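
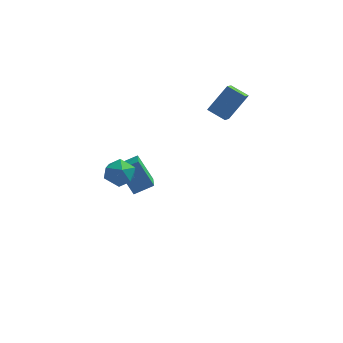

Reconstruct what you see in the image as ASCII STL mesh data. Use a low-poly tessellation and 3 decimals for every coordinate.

solid 
facet normal 0.513 0.607 0.607
outer loop
vertex -1.771 -2.882 2.834
vertex -2.109 -3.452 3.69
vertex -1.19 -3.725 3.186
endloop
endfacet
facet normal 0.829 0.558 -0.031
outer loop
vertex -1.771 -2.882 2.834
vertex -1.19 -3.725 3.186
vertex -1.333 -3.572 2.124
endloop
endfacet
facet normal 0.361 0.770 -0.526
outer loop
vertex -1.771 -2.882 2.834
vertex -1.333 -3.572 2.124
vertex -2.34 -3.205 1.971
endloop
endfacet
facet normal -0.245 0.950 -0.194
outer loop
vertex -1.771 -2.882 2.834
vertex -2.34 -3.205 1.971
vertex -2.82 -3.131 2.939
endloop
endfacet
facet normal -0.151 0.849 0.506
outer loop
vertex -1.771 -2.882 2.834
vertex -2.82 -3.131 2.939
vertex -2.109 -3.452 3.69
endloop
endfacet
facet normal 0.980 -0.129 -0.151
outer loop
vertex -1.333 -3.572 2.124
vertex -1.19 -3.725 3.186
vertex -1.4 -4.569 2.541
endloop
endfacet
facet normal 0.469 -0.050 0.882
outer loop
vertex -1.19 -3.725 3.186
vertex -2.109 -3.452 3.69
vertex -1.88 -4.495 3.509
endloop
endfacet
facet normal -0.605 0.341 0.719
outer loop
vertex -2.109 -3.452 3.69
vertex -2.82 -3.131 2.939
vertex -2.887 -4.128 3.356
endloop
endfacet
facet normal -0.757 0.505 -0.414
outer loop
vertex -2.82 -3.131 2.939
vertex -2.34 -3.205 1.971
vertex -3.03 -3.975 2.294
endloop
endfacet
facet normal 0.222 0.214 -0.951
outer loop
vertex -2.34 -3.205 1.971
vertex -1.333 -3.572 2.124
vertex -2.111 -4.248 1.79
endloop
endfacet
facet normal 0.245 -0.950 0.194
outer loop
vertex -2.449 -4.818 2.646
vertex -1.4 -4.569 2.541
vertex -1.88 -4.495 3.509
endloop
endfacet
facet normal -0.361 -0.770 0.526
outer loop
vertex -2.449 -4.818 2.646
vertex -1.88 -4.495 3.509
vertex -2.887 -4.128 3.356
endloop
endfacet
facet normal -0.829 -0.558 0.031
outer loop
vertex -2.449 -4.818 2.646
vertex -2.887 -4.128 3.356
vertex -3.03 -3.975 2.294
endloop
endfacet
facet normal -0.513 -0.607 -0.607
outer loop
vertex -2.449 -4.818 2.646
vertex -3.03 -3.975 2.294
vertex -2.111 -4.248 1.79
endloop
endfacet
facet normal 0.151 -0.849 -0.506
outer loop
vertex -2.449 -4.818 2.646
vertex -2.111 -4.248 1.79
vertex -1.4 -4.569 2.541
endloop
endfacet
facet normal 0.757 -0.505 0.414
outer loop
vertex -1.88 -4.495 3.509
vertex -1.4 -4.569 2.541
vertex -1.19 -3.725 3.186
endloop
endfacet
facet normal -0.222 -0.214 0.951
outer loop
vertex -2.887 -4.128 3.356
vertex -1.88 -4.495 3.509
vertex -2.109 -3.452 3.69
endloop
endfacet
facet normal -0.980 0.129 0.151
outer loop
vertex -3.03 -3.975 2.294
vertex -2.887 -4.128 3.356
vertex -2.82 -3.131 2.939
endloop
endfacet
facet normal -0.469 0.050 -0.882
outer loop
vertex -2.111 -4.248 1.79
vertex -3.03 -3.975 2.294
vertex -2.34 -3.205 1.971
endloop
endfacet
facet normal 0.605 -0.341 -0.719
outer loop
vertex -1.4 -4.569 2.541
vertex -2.111 -4.248 1.79
vertex -1.333 -3.572 2.124
endloop
endfacet
facet normal -0.862 -0.298 -0.409
outer loop
vertex -3.038 2.751 -2.18
vertex -3.291 4.695 -3.063
vertex -1.979 2.093 -3.931
endloop
endfacet
facet normal 0.117 -0.904 0.411
outer loop
vertex -0.729 2.525 -3.337
vertex -3.038 2.751 -2.18
vertex -1.979 2.093 -3.931
endloop
endfacet
facet normal -0.862 -0.298 -0.409
outer loop
vertex -1.979 2.093 -3.931
vertex -3.291 4.695 -3.063
vertex -2.232 4.037 -4.814
endloop
endfacet
facet normal 0.493 -0.306 -0.815
outer loop
vertex -2.232 4.037 -4.814
vertex -0.729 2.525 -3.337
vertex -1.979 2.093 -3.931
endloop
endfacet
facet normal -0.493 0.306 0.815
outer loop
vertex -3.038 2.751 -2.18
vertex -2.041 5.127 -2.469
vertex -3.291 4.695 -3.063
endloop
endfacet
facet normal 0.117 -0.904 0.411
outer loop
vertex -1.788 3.183 -1.586
vertex -3.038 2.751 -2.18
vertex -0.729 2.525 -3.337
endloop
endfacet
facet normal -0.493 0.306 0.815
outer loop
vertex -1.788 3.183 -1.586
vertex -2.041 5.127 -2.469
vertex -3.038 2.751 -2.18
endloop
endfacet
facet normal -0.117 0.904 -0.411
outer loop
vertex -3.291 4.695 -3.063
vertex -2.041 5.127 -2.469
vertex -2.232 4.037 -4.814
endloop
endfacet
facet normal 0.493 -0.306 -0.815
outer loop
vertex -0.982 4.469 -4.22
vertex -0.729 2.525 -3.337
vertex -2.232 4.037 -4.814
endloop
endfacet
facet normal -0.117 0.904 -0.411
outer loop
vertex -2.232 4.037 -4.814
vertex -2.041 5.127 -2.469
vertex -0.982 4.469 -4.22
endloop
endfacet
facet normal 0.862 0.298 0.409
outer loop
vertex -0.982 4.469 -4.22
vertex -1.788 3.183 -1.586
vertex -0.729 2.525 -3.337
endloop
endfacet
facet normal 0.862 0.298 0.409
outer loop
vertex -2.041 5.127 -2.469
vertex -1.788 3.183 -1.586
vertex -0.982 4.469 -4.22
endloop
endfacet
facet normal -0.532 -0.412 -0.739
outer loop
vertex 3.706 2.436 3.302
vertex 2.57 2.906 3.858
vertex 3.865 3.951 2.343
endloop
endfacet
facet normal 0.842 -0.349 -0.411
outer loop
vertex 5.03 4.854 3.962
vertex 3.706 2.436 3.302
vertex 3.865 3.951 2.343
endloop
endfacet
facet normal -0.532 -0.413 -0.739
outer loop
vertex 3.865 3.951 2.343
vertex 2.57 2.906 3.858
vertex 2.728 4.421 2.899
endloop
endfacet
facet normal 0.088 0.842 -0.533
outer loop
vertex 2.728 4.421 2.899
vertex 5.03 4.854 3.962
vertex 3.865 3.951 2.343
endloop
endfacet
facet normal -0.088 -0.842 0.533
outer loop
vertex 3.706 2.436 3.302
vertex 3.735 3.809 5.477
vertex 2.57 2.906 3.858
endloop
endfacet
facet normal 0.842 -0.349 -0.412
outer loop
vertex 4.872 3.339 4.921
vertex 3.706 2.436 3.302
vertex 5.03 4.854 3.962
endloop
endfacet
facet normal -0.088 -0.842 0.533
outer loop
vertex 4.872 3.339 4.921
vertex 3.735 3.809 5.477
vertex 3.706 2.436 3.302
endloop
endfacet
facet normal -0.842 0.348 0.412
outer loop
vertex 2.57 2.906 3.858
vertex 3.735 3.809 5.477
vertex 2.728 4.421 2.899
endloop
endfacet
facet normal 0.088 0.842 -0.533
outer loop
vertex 3.894 5.324 4.518
vertex 5.03 4.854 3.962
vertex 2.728 4.421 2.899
endloop
endfacet
facet normal -0.842 0.349 0.412
outer loop
vertex 2.728 4.421 2.899
vertex 3.735 3.809 5.477
vertex 3.894 5.324 4.518
endloop
endfacet
facet normal 0.532 0.412 0.739
outer loop
vertex 3.894 5.324 4.518
vertex 4.872 3.339 4.921
vertex 5.03 4.854 3.962
endloop
endfacet
facet normal 0.532 0.412 0.740
outer loop
vertex 3.735 3.809 5.477
vertex 4.872 3.339 4.921
vertex 3.894 5.324 4.518
endloop
endfacet

endsolid


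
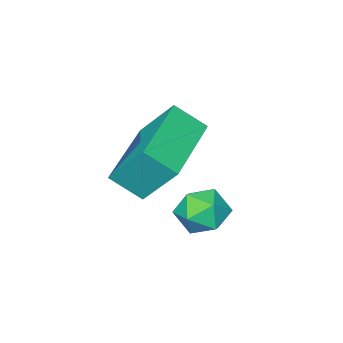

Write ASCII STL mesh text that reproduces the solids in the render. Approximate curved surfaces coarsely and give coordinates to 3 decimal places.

solid 
facet normal -0.476 0.635 -0.609
outer loop
vertex -0.868 2.098 -1.149
vertex 0.926 3.143 -1.46
vertex -0.572 1.259 -2.256
endloop
endfacet
facet normal -0.855 -0.498 0.149
outer loop
vertex -0.106 0.637 -1.66
vertex -0.868 2.098 -1.149
vertex -0.572 1.259 -2.256
endloop
endfacet
facet normal -0.476 0.635 -0.608
outer loop
vertex -0.572 1.259 -2.256
vertex 0.926 3.143 -1.46
vertex 1.222 2.305 -2.567
endloop
endfacet
facet normal 0.209 -0.590 -0.780
outer loop
vertex 1.222 2.305 -2.567
vertex -0.106 0.637 -1.66
vertex -0.572 1.259 -2.256
endloop
endfacet
facet normal -0.209 0.591 0.780
outer loop
vertex -0.868 2.098 -1.149
vertex 1.392 2.521 -0.864
vertex 0.926 3.143 -1.46
endloop
endfacet
facet normal -0.855 -0.498 0.148
outer loop
vertex -0.402 1.475 -0.553
vertex -0.868 2.098 -1.149
vertex -0.106 0.637 -1.66
endloop
endfacet
facet normal -0.209 0.590 0.780
outer loop
vertex -0.402 1.475 -0.553
vertex 1.392 2.521 -0.864
vertex -0.868 2.098 -1.149
endloop
endfacet
facet normal 0.854 0.498 -0.148
outer loop
vertex 0.926 3.143 -1.46
vertex 1.392 2.521 -0.864
vertex 1.222 2.305 -2.567
endloop
endfacet
facet normal 0.209 -0.590 -0.780
outer loop
vertex 1.688 1.682 -1.971
vertex -0.106 0.637 -1.66
vertex 1.222 2.305 -2.567
endloop
endfacet
facet normal 0.855 0.497 -0.148
outer loop
vertex 1.222 2.305 -2.567
vertex 1.392 2.521 -0.864
vertex 1.688 1.682 -1.971
endloop
endfacet
facet normal 0.476 -0.635 0.608
outer loop
vertex 1.688 1.682 -1.971
vertex -0.402 1.475 -0.553
vertex -0.106 0.637 -1.66
endloop
endfacet
facet normal 0.476 -0.635 0.609
outer loop
vertex 1.392 2.521 -0.864
vertex -0.402 1.475 -0.553
vertex 1.688 1.682 -1.971
endloop
endfacet
facet normal -0.148 0.966 0.211
outer loop
vertex 0.895 4.331 -2.624
vertex 0.276 4.182 -2.377
vertex 0.82 4.175 -1.963
endloop
endfacet
facet normal 0.546 0.799 0.251
outer loop
vertex 0.895 4.331 -2.624
vertex 0.82 4.175 -1.963
vertex 1.349 3.924 -2.315
endloop
endfacet
facet normal 0.747 0.543 -0.383
outer loop
vertex 0.895 4.331 -2.624
vertex 1.349 3.924 -2.315
vertex 1.133 3.776 -2.946
endloop
endfacet
facet normal 0.179 0.550 -0.816
outer loop
vertex 0.895 4.331 -2.624
vertex 1.133 3.776 -2.946
vertex 0.469 3.936 -2.984
endloop
endfacet
facet normal -0.374 0.812 -0.448
outer loop
vertex 0.895 4.331 -2.624
vertex 0.469 3.936 -2.984
vertex 0.276 4.182 -2.377
endloop
endfacet
facet normal 0.620 0.280 0.733
outer loop
vertex 1.349 3.924 -2.315
vertex 0.82 4.175 -1.963
vertex 1.011 3.524 -1.876
endloop
endfacet
facet normal -0.501 0.550 0.668
outer loop
vertex 0.82 4.175 -1.963
vertex 0.276 4.182 -2.377
vertex 0.347 3.684 -1.914
endloop
endfacet
facet normal -0.868 0.298 -0.397
outer loop
vertex 0.276 4.182 -2.377
vertex 0.469 3.936 -2.984
vertex 0.131 3.536 -2.545
endloop
endfacet
facet normal 0.027 -0.125 -0.992
outer loop
vertex 0.469 3.936 -2.984
vertex 1.133 3.776 -2.946
vertex 0.66 3.285 -2.897
endloop
endfacet
facet normal 0.947 -0.137 -0.292
outer loop
vertex 1.133 3.776 -2.946
vertex 1.349 3.924 -2.315
vertex 1.204 3.278 -2.483
endloop
endfacet
facet normal -0.179 -0.550 0.816
outer loop
vertex 0.585 3.129 -2.236
vertex 1.011 3.524 -1.876
vertex 0.347 3.684 -1.914
endloop
endfacet
facet normal -0.747 -0.543 0.383
outer loop
vertex 0.585 3.129 -2.236
vertex 0.347 3.684 -1.914
vertex 0.131 3.536 -2.545
endloop
endfacet
facet normal -0.546 -0.799 -0.251
outer loop
vertex 0.585 3.129 -2.236
vertex 0.131 3.536 -2.545
vertex 0.66 3.285 -2.897
endloop
endfacet
facet normal 0.148 -0.966 -0.211
outer loop
vertex 0.585 3.129 -2.236
vertex 0.66 3.285 -2.897
vertex 1.204 3.278 -2.483
endloop
endfacet
facet normal 0.374 -0.812 0.448
outer loop
vertex 0.585 3.129 -2.236
vertex 1.204 3.278 -2.483
vertex 1.011 3.524 -1.876
endloop
endfacet
facet normal -0.027 0.125 0.992
outer loop
vertex 0.347 3.684 -1.914
vertex 1.011 3.524 -1.876
vertex 0.82 4.175 -1.963
endloop
endfacet
facet normal -0.947 0.137 0.292
outer loop
vertex 0.131 3.536 -2.545
vertex 0.347 3.684 -1.914
vertex 0.276 4.182 -2.377
endloop
endfacet
facet normal -0.620 -0.280 -0.733
outer loop
vertex 0.66 3.285 -2.897
vertex 0.131 3.536 -2.545
vertex 0.469 3.936 -2.984
endloop
endfacet
facet normal 0.501 -0.550 -0.668
outer loop
vertex 1.204 3.278 -2.483
vertex 0.66 3.285 -2.897
vertex 1.133 3.776 -2.946
endloop
endfacet
facet normal 0.868 -0.298 0.397
outer loop
vertex 1.011 3.524 -1.876
vertex 1.204 3.278 -2.483
vertex 1.349 3.924 -2.315
endloop
endfacet

endsolid


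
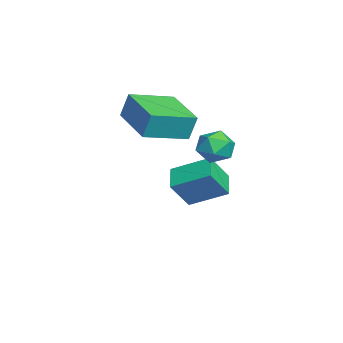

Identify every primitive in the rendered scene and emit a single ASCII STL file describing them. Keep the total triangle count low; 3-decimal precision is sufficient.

solid 
facet normal -0.907 -0.389 0.162
outer loop
vertex -1.811 -4.185 2.555
vertex -2.567 -2.595 2.136
vertex -1.867 -4.482 1.529
endloop
endfacet
facet normal 0.418 -0.879 0.232
outer loop
vertex -0.053 -3.705 1.204
vertex -1.811 -4.185 2.555
vertex -1.867 -4.482 1.529
endloop
endfacet
facet normal -0.907 -0.389 0.162
outer loop
vertex -1.867 -4.482 1.529
vertex -2.567 -2.595 2.136
vertex -2.623 -2.893 1.109
endloop
endfacet
facet normal -0.053 -0.278 -0.959
outer loop
vertex -2.623 -2.893 1.109
vertex -0.053 -3.705 1.204
vertex -1.867 -4.482 1.529
endloop
endfacet
facet normal 0.053 0.278 0.959
outer loop
vertex -1.811 -4.185 2.555
vertex -0.753 -1.818 1.811
vertex -2.567 -2.595 2.136
endloop
endfacet
facet normal 0.418 -0.878 0.232
outer loop
vertex 0.003 -3.407 2.231
vertex -1.811 -4.185 2.555
vertex -0.053 -3.705 1.204
endloop
endfacet
facet normal 0.052 0.278 0.959
outer loop
vertex 0.003 -3.407 2.231
vertex -0.753 -1.818 1.811
vertex -1.811 -4.185 2.555
endloop
endfacet
facet normal -0.418 0.878 -0.232
outer loop
vertex -2.567 -2.595 2.136
vertex -0.753 -1.818 1.811
vertex -2.623 -2.893 1.109
endloop
endfacet
facet normal -0.052 -0.278 -0.959
outer loop
vertex -0.809 -2.115 0.785
vertex -0.053 -3.705 1.204
vertex -2.623 -2.893 1.109
endloop
endfacet
facet normal -0.418 0.878 -0.231
outer loop
vertex -2.623 -2.893 1.109
vertex -0.753 -1.818 1.811
vertex -0.809 -2.115 0.785
endloop
endfacet
facet normal 0.907 0.389 -0.162
outer loop
vertex -0.809 -2.115 0.785
vertex 0.003 -3.407 2.231
vertex -0.053 -3.705 1.204
endloop
endfacet
facet normal 0.907 0.389 -0.162
outer loop
vertex -0.753 -1.818 1.811
vertex 0.003 -3.407 2.231
vertex -0.809 -2.115 0.785
endloop
endfacet
facet normal -0.339 0.489 -0.804
outer loop
vertex -2.576 -2.058 -2.331
vertex -2.226 -0.663 -1.631
vertex -1.579 -2.088 -2.77
endloop
endfacet
facet normal -0.219 -0.872 -0.438
outer loop
vertex -1.114 -2.757 -1.669
vertex -2.576 -2.058 -2.331
vertex -1.579 -2.088 -2.77
endloop
endfacet
facet normal -0.339 0.489 -0.804
outer loop
vertex -1.579 -2.088 -2.77
vertex -2.226 -0.663 -1.631
vertex -1.229 -0.693 -2.07
endloop
endfacet
facet normal 0.915 -0.027 -0.403
outer loop
vertex -1.229 -0.693 -2.07
vertex -1.114 -2.757 -1.669
vertex -1.579 -2.088 -2.77
endloop
endfacet
facet normal -0.915 0.027 0.403
outer loop
vertex -2.576 -2.058 -2.331
vertex -1.761 -1.332 -0.53
vertex -2.226 -0.663 -1.631
endloop
endfacet
facet normal -0.219 -0.872 -0.438
outer loop
vertex -2.111 -2.727 -1.23
vertex -2.576 -2.058 -2.331
vertex -1.114 -2.757 -1.669
endloop
endfacet
facet normal -0.915 0.027 0.403
outer loop
vertex -2.111 -2.727 -1.23
vertex -1.761 -1.332 -0.53
vertex -2.576 -2.058 -2.331
endloop
endfacet
facet normal 0.219 0.872 0.438
outer loop
vertex -2.226 -0.663 -1.631
vertex -1.761 -1.332 -0.53
vertex -1.229 -0.693 -2.07
endloop
endfacet
facet normal 0.915 -0.027 -0.403
outer loop
vertex -0.764 -1.362 -0.969
vertex -1.114 -2.757 -1.669
vertex -1.229 -0.693 -2.07
endloop
endfacet
facet normal 0.219 0.872 0.438
outer loop
vertex -1.229 -0.693 -2.07
vertex -1.761 -1.332 -0.53
vertex -0.764 -1.362 -0.969
endloop
endfacet
facet normal 0.339 -0.489 0.804
outer loop
vertex -0.764 -1.362 -0.969
vertex -2.111 -2.727 -1.23
vertex -1.114 -2.757 -1.669
endloop
endfacet
facet normal 0.339 -0.489 0.804
outer loop
vertex -1.761 -1.332 -0.53
vertex -2.111 -2.727 -1.23
vertex -0.764 -1.362 -0.969
endloop
endfacet
facet normal -0.068 0.773 0.631
outer loop
vertex 2.135 -0.677 1.795
vertex 2.126 -1.143 2.365
vertex 2.766 -0.881 2.113
endloop
endfacet
facet normal 0.288 0.957 0.041
outer loop
vertex 2.135 -0.677 1.795
vertex 2.766 -0.881 2.113
vertex 2.722 -0.836 1.38
endloop
endfacet
facet normal -0.138 0.844 -0.519
outer loop
vertex 2.135 -0.677 1.795
vertex 2.722 -0.836 1.38
vertex 2.053 -1.07 1.178
endloop
endfacet
facet normal -0.759 0.590 -0.275
outer loop
vertex 2.135 -0.677 1.795
vertex 2.053 -1.07 1.178
vertex 1.685 -1.259 1.787
endloop
endfacet
facet normal -0.715 0.547 0.436
outer loop
vertex 2.135 -0.677 1.795
vertex 1.685 -1.259 1.787
vertex 2.126 -1.143 2.365
endloop
endfacet
facet normal 0.853 0.522 -0.019
outer loop
vertex 2.722 -0.836 1.38
vertex 2.766 -0.881 2.113
vertex 3.075 -1.401 1.693
endloop
endfacet
facet normal 0.275 0.226 0.934
outer loop
vertex 2.766 -0.881 2.113
vertex 2.126 -1.143 2.365
vertex 2.707 -1.59 2.302
endloop
endfacet
facet normal -0.773 -0.141 0.618
outer loop
vertex 2.126 -1.143 2.365
vertex 1.685 -1.259 1.787
vertex 2.038 -1.824 2.1
endloop
endfacet
facet normal -0.844 -0.072 -0.532
outer loop
vertex 1.685 -1.259 1.787
vertex 2.053 -1.07 1.178
vertex 1.994 -1.779 1.367
endloop
endfacet
facet normal 0.161 0.340 -0.927
outer loop
vertex 2.053 -1.07 1.178
vertex 2.722 -0.836 1.38
vertex 2.634 -1.517 1.115
endloop
endfacet
facet normal 0.759 -0.590 0.275
outer loop
vertex 2.625 -1.983 1.685
vertex 3.075 -1.401 1.693
vertex 2.707 -1.59 2.302
endloop
endfacet
facet normal 0.138 -0.844 0.519
outer loop
vertex 2.625 -1.983 1.685
vertex 2.707 -1.59 2.302
vertex 2.038 -1.824 2.1
endloop
endfacet
facet normal -0.288 -0.957 -0.041
outer loop
vertex 2.625 -1.983 1.685
vertex 2.038 -1.824 2.1
vertex 1.994 -1.779 1.367
endloop
endfacet
facet normal 0.068 -0.773 -0.631
outer loop
vertex 2.625 -1.983 1.685
vertex 1.994 -1.779 1.367
vertex 2.634 -1.517 1.115
endloop
endfacet
facet normal 0.715 -0.547 -0.436
outer loop
vertex 2.625 -1.983 1.685
vertex 2.634 -1.517 1.115
vertex 3.075 -1.401 1.693
endloop
endfacet
facet normal 0.844 0.072 0.532
outer loop
vertex 2.707 -1.59 2.302
vertex 3.075 -1.401 1.693
vertex 2.766 -0.881 2.113
endloop
endfacet
facet normal -0.161 -0.340 0.927
outer loop
vertex 2.038 -1.824 2.1
vertex 2.707 -1.59 2.302
vertex 2.126 -1.143 2.365
endloop
endfacet
facet normal -0.853 -0.522 0.019
outer loop
vertex 1.994 -1.779 1.367
vertex 2.038 -1.824 2.1
vertex 1.685 -1.259 1.787
endloop
endfacet
facet normal -0.275 -0.226 -0.934
outer loop
vertex 2.634 -1.517 1.115
vertex 1.994 -1.779 1.367
vertex 2.053 -1.07 1.178
endloop
endfacet
facet normal 0.773 0.141 -0.618
outer loop
vertex 3.075 -1.401 1.693
vertex 2.634 -1.517 1.115
vertex 2.722 -0.836 1.38
endloop
endfacet

endsolid


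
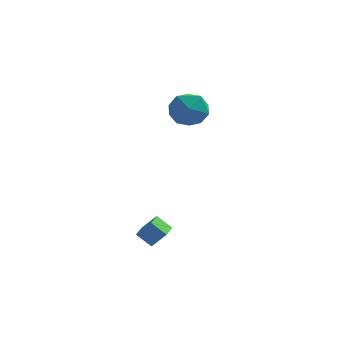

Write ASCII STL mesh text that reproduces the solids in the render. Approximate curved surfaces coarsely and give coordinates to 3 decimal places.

solid 
facet normal -0.544 0.830 0.124
outer loop
vertex -2.637 4.001 0.699
vertex -3.345 3.471 1.141
vertex -2.617 3.868 1.678
endloop
endfacet
facet normal 0.154 0.979 0.130
outer loop
vertex -2.637 4.001 0.699
vertex -2.617 3.868 1.678
vertex -1.781 3.806 1.154
endloop
endfacet
facet normal 0.432 0.758 -0.489
outer loop
vertex -2.637 4.001 0.699
vertex -1.781 3.806 1.154
vertex -1.993 3.371 0.292
endloop
endfacet
facet normal -0.094 0.471 -0.877
outer loop
vertex -2.637 4.001 0.699
vertex -1.993 3.371 0.292
vertex -2.96 3.164 0.284
endloop
endfacet
facet normal -0.697 0.516 -0.498
outer loop
vertex -2.637 4.001 0.699
vertex -2.96 3.164 0.284
vertex -3.345 3.471 1.141
endloop
endfacet
facet normal 0.455 0.603 0.655
outer loop
vertex -1.781 3.806 1.154
vertex -2.617 3.868 1.678
vertex -1.96 3.156 1.876
endloop
endfacet
facet normal -0.673 0.361 0.646
outer loop
vertex -2.617 3.868 1.678
vertex -3.345 3.471 1.141
vertex -2.927 2.949 1.868
endloop
endfacet
facet normal -0.921 -0.147 -0.361
outer loop
vertex -3.345 3.471 1.141
vertex -2.96 3.164 0.284
vertex -3.139 2.514 1.006
endloop
endfacet
facet normal 0.055 -0.220 -0.974
outer loop
vertex -2.96 3.164 0.284
vertex -1.993 3.371 0.292
vertex -2.303 2.452 0.482
endloop
endfacet
facet normal 0.906 0.244 -0.346
outer loop
vertex -1.993 3.371 0.292
vertex -1.781 3.806 1.154
vertex -1.575 2.849 1.019
endloop
endfacet
facet normal 0.094 -0.471 0.877
outer loop
vertex -2.283 2.319 1.461
vertex -1.96 3.156 1.876
vertex -2.927 2.949 1.868
endloop
endfacet
facet normal -0.432 -0.758 0.489
outer loop
vertex -2.283 2.319 1.461
vertex -2.927 2.949 1.868
vertex -3.139 2.514 1.006
endloop
endfacet
facet normal -0.154 -0.979 -0.130
outer loop
vertex -2.283 2.319 1.461
vertex -3.139 2.514 1.006
vertex -2.303 2.452 0.482
endloop
endfacet
facet normal 0.544 -0.830 -0.124
outer loop
vertex -2.283 2.319 1.461
vertex -2.303 2.452 0.482
vertex -1.575 2.849 1.019
endloop
endfacet
facet normal 0.697 -0.516 0.498
outer loop
vertex -2.283 2.319 1.461
vertex -1.575 2.849 1.019
vertex -1.96 3.156 1.876
endloop
endfacet
facet normal -0.055 0.220 0.974
outer loop
vertex -2.927 2.949 1.868
vertex -1.96 3.156 1.876
vertex -2.617 3.868 1.678
endloop
endfacet
facet normal -0.906 -0.244 0.346
outer loop
vertex -3.139 2.514 1.006
vertex -2.927 2.949 1.868
vertex -3.345 3.471 1.141
endloop
endfacet
facet normal -0.455 -0.603 -0.655
outer loop
vertex -2.303 2.452 0.482
vertex -3.139 2.514 1.006
vertex -2.96 3.164 0.284
endloop
endfacet
facet normal 0.673 -0.361 -0.646
outer loop
vertex -1.575 2.849 1.019
vertex -2.303 2.452 0.482
vertex -1.993 3.371 0.292
endloop
endfacet
facet normal 0.921 0.147 0.361
outer loop
vertex -1.96 3.156 1.876
vertex -1.575 2.849 1.019
vertex -1.781 3.806 1.154
endloop
endfacet
facet normal -0.663 -0.106 -0.741
outer loop
vertex -3.425 -2.525 -3.42
vertex -3.432 -1.415 -3.572
vertex -2.811 -2.594 -3.959
endloop
endfacet
facet normal 0.006 -0.991 0.134
outer loop
vertex -2.248 -2.505 -3.328
vertex -3.425 -2.525 -3.42
vertex -2.811 -2.594 -3.959
endloop
endfacet
facet normal -0.662 -0.105 -0.742
outer loop
vertex -2.811 -2.594 -3.959
vertex -3.432 -1.415 -3.572
vertex -2.818 -1.485 -4.11
endloop
endfacet
facet normal 0.749 -0.085 -0.657
outer loop
vertex -2.818 -1.485 -4.11
vertex -2.248 -2.505 -3.328
vertex -2.811 -2.594 -3.959
endloop
endfacet
facet normal -0.749 0.085 0.657
outer loop
vertex -3.425 -2.525 -3.42
vertex -2.869 -1.326 -2.941
vertex -3.432 -1.415 -3.572
endloop
endfacet
facet normal 0.006 -0.991 0.136
outer loop
vertex -2.862 -2.435 -2.79
vertex -3.425 -2.525 -3.42
vertex -2.248 -2.505 -3.328
endloop
endfacet
facet normal -0.749 0.085 0.657
outer loop
vertex -2.862 -2.435 -2.79
vertex -2.869 -1.326 -2.941
vertex -3.425 -2.525 -3.42
endloop
endfacet
facet normal -0.005 0.991 -0.135
outer loop
vertex -3.432 -1.415 -3.572
vertex -2.869 -1.326 -2.941
vertex -2.818 -1.485 -4.11
endloop
endfacet
facet normal 0.749 -0.085 -0.657
outer loop
vertex -2.255 -1.395 -3.48
vertex -2.248 -2.505 -3.328
vertex -2.818 -1.485 -4.11
endloop
endfacet
facet normal -0.007 0.991 -0.135
outer loop
vertex -2.818 -1.485 -4.11
vertex -2.869 -1.326 -2.941
vertex -2.255 -1.395 -3.48
endloop
endfacet
facet normal 0.662 0.106 0.742
outer loop
vertex -2.255 -1.395 -3.48
vertex -2.862 -2.435 -2.79
vertex -2.248 -2.505 -3.328
endloop
endfacet
facet normal 0.663 0.105 0.741
outer loop
vertex -2.869 -1.326 -2.941
vertex -2.862 -2.435 -2.79
vertex -2.255 -1.395 -3.48
endloop
endfacet

endsolid


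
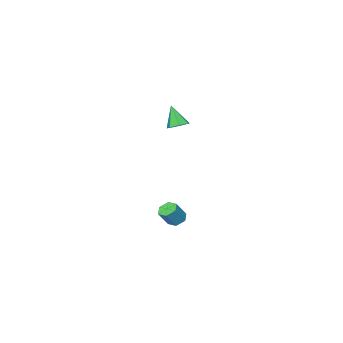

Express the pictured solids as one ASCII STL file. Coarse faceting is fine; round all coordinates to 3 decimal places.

solid 
facet normal 0.030 0.474 -0.880
outer loop
vertex 1.057 2.159 2.815
vertex 0.611 2.544 3.007
vertex 1.225 2.607 3.062
endloop
endfacet
facet normal 0.868 -0.446 0.219
outer loop
vertex 1.057 2.159 2.815
vertex 1.225 2.607 3.062
vertex 0.569 1.896 4.213
endloop
endfacet
facet normal 0.030 0.473 -0.880
outer loop
vertex 1.225 2.607 3.062
vertex 0.611 2.544 3.007
vertex 0.931 3.007 3.267
endloop
endfacet
facet normal 0.763 0.257 0.593
outer loop
vertex 1.225 2.607 3.062
vertex 0.931 3.007 3.267
vertex 0.569 1.896 4.213
endloop
endfacet
facet normal 0.031 0.473 -0.881
outer loop
vertex 0.931 3.007 3.267
vertex 0.611 2.544 3.007
vertex 0.395 3.059 3.276
endloop
endfacet
facet normal 0.074 0.632 0.771
outer loop
vertex 0.931 3.007 3.267
vertex 0.395 3.059 3.276
vertex 0.569 1.896 4.213
endloop
endfacet
facet normal 0.030 0.473 -0.881
outer loop
vertex 0.395 3.059 3.276
vertex 0.611 2.544 3.007
vertex 0.022 2.723 3.083
endloop
endfacet
facet normal -0.678 0.397 0.619
outer loop
vertex 0.395 3.059 3.276
vertex 0.022 2.723 3.083
vertex 0.569 1.896 4.213
endloop
endfacet
facet normal 0.030 0.474 -0.880
outer loop
vertex 0.022 2.723 3.083
vertex 0.611 2.544 3.007
vertex 0.093 2.252 2.832
endloop
endfacet
facet normal -0.929 -0.273 0.250
outer loop
vertex 0.022 2.723 3.083
vertex 0.093 2.252 2.832
vertex 0.569 1.896 4.213
endloop
endfacet
facet normal 0.031 0.473 -0.880
outer loop
vertex 0.093 2.252 2.832
vertex 0.611 2.544 3.007
vertex 0.553 2.001 2.713
endloop
endfacet
facet normal -0.489 -0.870 -0.056
outer loop
vertex 0.093 2.252 2.832
vertex 0.553 2.001 2.713
vertex 0.569 1.896 4.213
endloop
endfacet
facet normal 0.030 0.473 -0.880
outer loop
vertex 0.553 2.001 2.713
vertex 0.611 2.544 3.007
vertex 1.057 2.159 2.815
endloop
endfacet
facet normal 0.311 -0.948 -0.070
outer loop
vertex 0.553 2.001 2.713
vertex 1.057 2.159 2.815
vertex 0.569 1.896 4.213
endloop
endfacet
facet normal -0.578 0.005 -0.816
outer loop
vertex 0.566 1.637 -4.415
vertex 0.124 1.843 -4.101
vertex 0.492 2.209 -4.359
endloop
endfacet
facet normal 0.806 0.160 -0.569
outer loop
vertex 0.566 1.637 -4.415
vertex 0.492 2.209 -4.359
vertex 1.218 1.631 -3.493
endloop
endfacet
facet normal 0.806 0.160 -0.569
outer loop
vertex 1.218 1.631 -3.493
vertex 0.492 2.209 -4.359
vertex 1.144 2.204 -3.437
endloop
endfacet
facet normal 0.578 -0.005 0.816
outer loop
vertex 1.218 1.631 -3.493
vertex 1.144 2.204 -3.437
vertex 0.776 1.837 -3.179
endloop
endfacet
facet normal -0.578 0.005 -0.816
outer loop
vertex 0.492 2.209 -4.359
vertex 0.124 1.843 -4.101
vertex 0.05 2.415 -4.045
endloop
endfacet
facet normal 0.292 0.935 -0.202
outer loop
vertex 0.492 2.209 -4.359
vertex 0.05 2.415 -4.045
vertex 1.144 2.204 -3.437
endloop
endfacet
facet normal 0.292 0.935 -0.202
outer loop
vertex 1.144 2.204 -3.437
vertex 0.05 2.415 -4.045
vertex 0.702 2.41 -3.123
endloop
endfacet
facet normal 0.578 -0.005 0.816
outer loop
vertex 1.144 2.204 -3.437
vertex 0.702 2.41 -3.123
vertex 0.776 1.837 -3.179
endloop
endfacet
facet normal -0.578 0.005 -0.816
outer loop
vertex 0.05 2.415 -4.045
vertex 0.124 1.843 -4.101
vertex -0.318 2.049 -3.787
endloop
endfacet
facet normal -0.514 0.775 0.367
outer loop
vertex 0.05 2.415 -4.045
vertex -0.318 2.049 -3.787
vertex 0.702 2.41 -3.123
endloop
endfacet
facet normal -0.514 0.775 0.369
outer loop
vertex 0.702 2.41 -3.123
vertex -0.318 2.049 -3.787
vertex 0.334 2.043 -2.865
endloop
endfacet
facet normal 0.578 -0.005 0.816
outer loop
vertex 0.702 2.41 -3.123
vertex 0.334 2.043 -2.865
vertex 0.776 1.837 -3.179
endloop
endfacet
facet normal -0.578 0.005 -0.816
outer loop
vertex -0.318 2.049 -3.787
vertex 0.124 1.843 -4.101
vertex -0.244 1.476 -3.843
endloop
endfacet
facet normal -0.806 -0.160 0.569
outer loop
vertex -0.318 2.049 -3.787
vertex -0.244 1.476 -3.843
vertex 0.334 2.043 -2.865
endloop
endfacet
facet normal -0.806 -0.160 0.569
outer loop
vertex 0.334 2.043 -2.865
vertex -0.244 1.476 -3.843
vertex 0.408 1.471 -2.921
endloop
endfacet
facet normal 0.578 -0.005 0.816
outer loop
vertex 0.334 2.043 -2.865
vertex 0.408 1.471 -2.921
vertex 0.776 1.837 -3.179
endloop
endfacet
facet normal -0.578 0.005 -0.816
outer loop
vertex -0.244 1.476 -3.843
vertex 0.124 1.843 -4.101
vertex 0.198 1.27 -4.157
endloop
endfacet
facet normal -0.292 -0.935 0.202
outer loop
vertex -0.244 1.476 -3.843
vertex 0.198 1.27 -4.157
vertex 0.408 1.471 -2.921
endloop
endfacet
facet normal -0.292 -0.935 0.202
outer loop
vertex 0.408 1.471 -2.921
vertex 0.198 1.27 -4.157
vertex 0.85 1.265 -3.235
endloop
endfacet
facet normal 0.578 -0.005 0.816
outer loop
vertex 0.408 1.471 -2.921
vertex 0.85 1.265 -3.235
vertex 0.776 1.837 -3.179
endloop
endfacet
facet normal -0.578 0.005 -0.816
outer loop
vertex 0.198 1.27 -4.157
vertex 0.124 1.843 -4.101
vertex 0.566 1.637 -4.415
endloop
endfacet
facet normal 0.514 -0.775 -0.368
outer loop
vertex 0.198 1.27 -4.157
vertex 0.566 1.637 -4.415
vertex 0.85 1.265 -3.235
endloop
endfacet
facet normal 0.513 -0.775 -0.368
outer loop
vertex 0.85 1.265 -3.235
vertex 0.566 1.637 -4.415
vertex 1.218 1.631 -3.493
endloop
endfacet
facet normal 0.578 -0.005 0.816
outer loop
vertex 0.85 1.265 -3.235
vertex 1.218 1.631 -3.493
vertex 0.776 1.837 -3.179
endloop
endfacet

endsolid


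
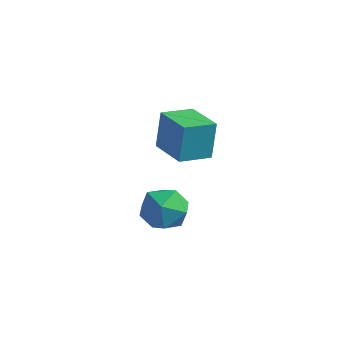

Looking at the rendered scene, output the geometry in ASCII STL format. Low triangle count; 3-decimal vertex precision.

solid 
facet normal -0.178 0.969 -0.173
outer loop
vertex 1.407 -1.546 -2.387
vertex 1.152 -1.395 -1.28
vertex 2.231 -1.262 -1.643
endloop
endfacet
facet normal 0.316 0.716 -0.623
outer loop
vertex 1.407 -1.546 -2.387
vertex 2.231 -1.262 -1.643
vertex 2.434 -2.052 -2.448
endloop
endfacet
facet normal 0.027 0.173 -0.985
outer loop
vertex 1.407 -1.546 -2.387
vertex 2.434 -2.052 -2.448
vertex 1.48 -2.673 -2.583
endloop
endfacet
facet normal -0.644 0.090 -0.759
outer loop
vertex 1.407 -1.546 -2.387
vertex 1.48 -2.673 -2.583
vertex 0.687 -2.267 -1.862
endloop
endfacet
facet normal -0.771 0.583 -0.257
outer loop
vertex 1.407 -1.546 -2.387
vertex 0.687 -2.267 -1.862
vertex 1.152 -1.395 -1.28
endloop
endfacet
facet normal 0.857 0.459 -0.234
outer loop
vertex 2.434 -2.052 -2.448
vertex 2.231 -1.262 -1.643
vertex 2.813 -2.213 -1.378
endloop
endfacet
facet normal 0.059 0.868 0.493
outer loop
vertex 2.231 -1.262 -1.643
vertex 1.152 -1.395 -1.28
vertex 2.02 -1.807 -0.657
endloop
endfacet
facet normal -0.902 0.243 0.356
outer loop
vertex 1.152 -1.395 -1.28
vertex 0.687 -2.267 -1.862
vertex 1.066 -2.428 -0.792
endloop
endfacet
facet normal -0.697 -0.554 -0.455
outer loop
vertex 0.687 -2.267 -1.862
vertex 1.48 -2.673 -2.583
vertex 1.269 -3.218 -1.597
endloop
endfacet
facet normal 0.389 -0.420 -0.820
outer loop
vertex 1.48 -2.673 -2.583
vertex 2.434 -2.052 -2.448
vertex 2.348 -3.085 -1.96
endloop
endfacet
facet normal 0.644 -0.090 0.759
outer loop
vertex 2.093 -2.934 -0.853
vertex 2.813 -2.213 -1.378
vertex 2.02 -1.807 -0.657
endloop
endfacet
facet normal -0.027 -0.173 0.985
outer loop
vertex 2.093 -2.934 -0.853
vertex 2.02 -1.807 -0.657
vertex 1.066 -2.428 -0.792
endloop
endfacet
facet normal -0.316 -0.716 0.623
outer loop
vertex 2.093 -2.934 -0.853
vertex 1.066 -2.428 -0.792
vertex 1.269 -3.218 -1.597
endloop
endfacet
facet normal 0.178 -0.969 0.173
outer loop
vertex 2.093 -2.934 -0.853
vertex 1.269 -3.218 -1.597
vertex 2.348 -3.085 -1.96
endloop
endfacet
facet normal 0.771 -0.583 0.257
outer loop
vertex 2.093 -2.934 -0.853
vertex 2.348 -3.085 -1.96
vertex 2.813 -2.213 -1.378
endloop
endfacet
facet normal 0.697 0.554 0.455
outer loop
vertex 2.02 -1.807 -0.657
vertex 2.813 -2.213 -1.378
vertex 2.231 -1.262 -1.643
endloop
endfacet
facet normal -0.389 0.420 0.820
outer loop
vertex 1.066 -2.428 -0.792
vertex 2.02 -1.807 -0.657
vertex 1.152 -1.395 -1.28
endloop
endfacet
facet normal -0.857 -0.459 0.234
outer loop
vertex 1.269 -3.218 -1.597
vertex 1.066 -2.428 -0.792
vertex 0.687 -2.267 -1.862
endloop
endfacet
facet normal -0.059 -0.868 -0.493
outer loop
vertex 2.348 -3.085 -1.96
vertex 1.269 -3.218 -1.597
vertex 1.48 -2.673 -2.583
endloop
endfacet
facet normal 0.902 -0.243 -0.356
outer loop
vertex 2.813 -2.213 -1.378
vertex 2.348 -3.085 -1.96
vertex 2.434 -2.052 -2.448
endloop
endfacet
facet normal -0.904 0.410 -0.121
outer loop
vertex -1.559 2.184 0.151
vertex -0.889 3.571 -0.154
vertex -1.507 1.757 -1.679
endloop
endfacet
facet normal -0.427 -0.883 0.194
outer loop
vertex 0.229 0.969 -1.446
vertex -1.559 2.184 0.151
vertex -1.507 1.757 -1.679
endloop
endfacet
facet normal -0.904 0.411 -0.122
outer loop
vertex -1.507 1.757 -1.679
vertex -0.889 3.571 -0.154
vertex -0.836 3.143 -1.984
endloop
endfacet
facet normal 0.027 -0.227 -0.973
outer loop
vertex -0.836 3.143 -1.984
vertex 0.229 0.969 -1.446
vertex -1.507 1.757 -1.679
endloop
endfacet
facet normal -0.027 0.227 0.973
outer loop
vertex -1.559 2.184 0.151
vertex 0.847 2.783 0.079
vertex -0.889 3.571 -0.154
endloop
endfacet
facet normal -0.427 -0.883 0.194
outer loop
vertex 0.176 1.397 0.384
vertex -1.559 2.184 0.151
vertex 0.229 0.969 -1.446
endloop
endfacet
facet normal -0.028 0.228 0.973
outer loop
vertex 0.176 1.397 0.384
vertex 0.847 2.783 0.079
vertex -1.559 2.184 0.151
endloop
endfacet
facet normal 0.427 0.883 -0.194
outer loop
vertex -0.889 3.571 -0.154
vertex 0.847 2.783 0.079
vertex -0.836 3.143 -1.984
endloop
endfacet
facet normal 0.028 -0.227 -0.973
outer loop
vertex 0.899 2.356 -1.751
vertex 0.229 0.969 -1.446
vertex -0.836 3.143 -1.984
endloop
endfacet
facet normal 0.427 0.883 -0.194
outer loop
vertex -0.836 3.143 -1.984
vertex 0.847 2.783 0.079
vertex 0.899 2.356 -1.751
endloop
endfacet
facet normal 0.904 -0.410 0.122
outer loop
vertex 0.899 2.356 -1.751
vertex 0.176 1.397 0.384
vertex 0.229 0.969 -1.446
endloop
endfacet
facet normal 0.904 -0.411 0.122
outer loop
vertex 0.847 2.783 0.079
vertex 0.176 1.397 0.384
vertex 0.899 2.356 -1.751
endloop
endfacet

endsolid


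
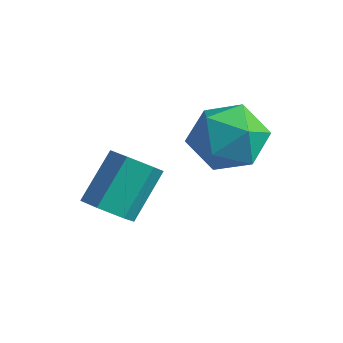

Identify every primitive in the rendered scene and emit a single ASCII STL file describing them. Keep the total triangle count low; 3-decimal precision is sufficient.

solid 
facet normal 0.159 0.917 0.365
outer loop
vertex -0.314 0.281 -1.156
vertex 0.033 -0.191 -0.122
vertex 0.83 0.012 -0.98
endloop
endfacet
facet normal 0.265 0.902 -0.341
outer loop
vertex -0.314 0.281 -1.156
vertex 0.83 0.012 -0.98
vertex 0.316 -0.232 -2.023
endloop
endfacet
facet normal -0.340 0.680 -0.649
outer loop
vertex -0.314 0.281 -1.156
vertex 0.316 -0.232 -2.023
vertex -0.798 -0.585 -1.81
endloop
endfacet
facet normal -0.819 0.559 -0.134
outer loop
vertex -0.314 0.281 -1.156
vertex -0.798 -0.585 -1.81
vertex -0.973 -0.56 -0.635
endloop
endfacet
facet normal -0.510 0.705 0.493
outer loop
vertex -0.314 0.281 -1.156
vertex -0.973 -0.56 -0.635
vertex 0.033 -0.191 -0.122
endloop
endfacet
facet normal 0.772 0.419 -0.478
outer loop
vertex 0.316 -0.232 -2.023
vertex 0.83 0.012 -0.98
vertex 1.053 -1.02 -1.525
endloop
endfacet
facet normal 0.602 0.444 0.664
outer loop
vertex 0.83 0.012 -0.98
vertex 0.033 -0.191 -0.122
vertex 0.878 -0.995 -0.35
endloop
endfacet
facet normal -0.481 0.101 0.871
outer loop
vertex 0.033 -0.191 -0.122
vertex -0.973 -0.56 -0.635
vertex -0.236 -1.348 -0.137
endloop
endfacet
facet normal -0.980 -0.136 -0.143
outer loop
vertex -0.973 -0.56 -0.635
vertex -0.798 -0.585 -1.81
vertex -0.75 -1.592 -1.18
endloop
endfacet
facet normal -0.206 0.061 -0.977
outer loop
vertex -0.798 -0.585 -1.81
vertex 0.316 -0.232 -2.023
vertex 0.047 -1.389 -2.038
endloop
endfacet
facet normal 0.819 -0.559 0.134
outer loop
vertex 0.394 -1.861 -1.004
vertex 1.053 -1.02 -1.525
vertex 0.878 -0.995 -0.35
endloop
endfacet
facet normal 0.340 -0.680 0.649
outer loop
vertex 0.394 -1.861 -1.004
vertex 0.878 -0.995 -0.35
vertex -0.236 -1.348 -0.137
endloop
endfacet
facet normal -0.265 -0.902 0.341
outer loop
vertex 0.394 -1.861 -1.004
vertex -0.236 -1.348 -0.137
vertex -0.75 -1.592 -1.18
endloop
endfacet
facet normal -0.159 -0.917 -0.365
outer loop
vertex 0.394 -1.861 -1.004
vertex -0.75 -1.592 -1.18
vertex 0.047 -1.389 -2.038
endloop
endfacet
facet normal 0.510 -0.705 -0.493
outer loop
vertex 0.394 -1.861 -1.004
vertex 0.047 -1.389 -2.038
vertex 1.053 -1.02 -1.525
endloop
endfacet
facet normal 0.980 0.136 0.143
outer loop
vertex 0.878 -0.995 -0.35
vertex 1.053 -1.02 -1.525
vertex 0.83 0.012 -0.98
endloop
endfacet
facet normal 0.206 -0.061 0.977
outer loop
vertex -0.236 -1.348 -0.137
vertex 0.878 -0.995 -0.35
vertex 0.033 -0.191 -0.122
endloop
endfacet
facet normal -0.772 -0.419 0.478
outer loop
vertex -0.75 -1.592 -1.18
vertex -0.236 -1.348 -0.137
vertex -0.973 -0.56 -0.635
endloop
endfacet
facet normal -0.602 -0.444 -0.664
outer loop
vertex 0.047 -1.389 -2.038
vertex -0.75 -1.592 -1.18
vertex -0.798 -0.585 -1.81
endloop
endfacet
facet normal 0.481 -0.101 -0.871
outer loop
vertex 1.053 -1.02 -1.525
vertex 0.047 -1.389 -2.038
vertex 0.316 -0.232 -2.023
endloop
endfacet
facet normal 0.043 -0.705 -0.707
outer loop
vertex -1.669 -2.588 -4.333
vertex -2.271 -2.979 -3.98
vertex -2.426 -2.428 -4.539
endloop
endfacet
facet normal 0.323 0.679 -0.659
outer loop
vertex -1.669 -2.588 -4.333
vertex -2.426 -2.428 -4.539
vertex -1.747 -1.31 -3.054
endloop
endfacet
facet normal 0.323 0.679 -0.659
outer loop
vertex -1.747 -1.31 -3.054
vertex -2.426 -2.428 -4.539
vertex -2.504 -1.15 -3.26
endloop
endfacet
facet normal -0.043 0.706 0.707
outer loop
vertex -1.747 -1.31 -3.054
vertex -2.504 -1.15 -3.26
vertex -2.349 -1.701 -2.7
endloop
endfacet
facet normal 0.042 -0.706 -0.707
outer loop
vertex -2.426 -2.428 -4.539
vertex -2.271 -2.979 -3.98
vertex -3.028 -2.819 -4.185
endloop
endfacet
facet normal -0.658 0.512 -0.552
outer loop
vertex -2.426 -2.428 -4.539
vertex -3.028 -2.819 -4.185
vertex -2.504 -1.15 -3.26
endloop
endfacet
facet normal -0.658 0.512 -0.552
outer loop
vertex -2.504 -1.15 -3.26
vertex -3.028 -2.819 -4.185
vertex -3.105 -1.541 -2.906
endloop
endfacet
facet normal -0.043 0.706 0.707
outer loop
vertex -2.504 -1.15 -3.26
vertex -3.105 -1.541 -2.906
vertex -2.349 -1.701 -2.7
endloop
endfacet
facet normal 0.042 -0.706 -0.707
outer loop
vertex -3.028 -2.819 -4.185
vertex -2.271 -2.979 -3.98
vertex -2.873 -3.37 -3.626
endloop
endfacet
facet normal -0.980 -0.167 0.108
outer loop
vertex -3.028 -2.819 -4.185
vertex -2.873 -3.37 -3.626
vertex -3.105 -1.541 -2.906
endloop
endfacet
facet normal -0.980 -0.166 0.106
outer loop
vertex -3.105 -1.541 -2.906
vertex -2.873 -3.37 -3.626
vertex -2.951 -2.092 -2.347
endloop
endfacet
facet normal -0.043 0.706 0.707
outer loop
vertex -3.105 -1.541 -2.906
vertex -2.951 -2.092 -2.347
vertex -2.349 -1.701 -2.7
endloop
endfacet
facet normal 0.043 -0.706 -0.707
outer loop
vertex -2.873 -3.37 -3.626
vertex -2.271 -2.979 -3.98
vertex -2.116 -3.53 -3.42
endloop
endfacet
facet normal -0.323 -0.679 0.659
outer loop
vertex -2.873 -3.37 -3.626
vertex -2.116 -3.53 -3.42
vertex -2.951 -2.092 -2.347
endloop
endfacet
facet normal -0.323 -0.679 0.659
outer loop
vertex -2.951 -2.092 -2.347
vertex -2.116 -3.53 -3.42
vertex -2.194 -2.252 -2.141
endloop
endfacet
facet normal -0.043 0.705 0.707
outer loop
vertex -2.951 -2.092 -2.347
vertex -2.194 -2.252 -2.141
vertex -2.349 -1.701 -2.7
endloop
endfacet
facet normal 0.043 -0.706 -0.707
outer loop
vertex -2.116 -3.53 -3.42
vertex -2.271 -2.979 -3.98
vertex -1.515 -3.139 -3.774
endloop
endfacet
facet normal 0.658 -0.512 0.552
outer loop
vertex -2.116 -3.53 -3.42
vertex -1.515 -3.139 -3.774
vertex -2.194 -2.252 -2.141
endloop
endfacet
facet normal 0.658 -0.513 0.552
outer loop
vertex -2.194 -2.252 -2.141
vertex -1.515 -3.139 -3.774
vertex -1.592 -1.861 -2.495
endloop
endfacet
facet normal -0.042 0.706 0.707
outer loop
vertex -2.194 -2.252 -2.141
vertex -1.592 -1.861 -2.495
vertex -2.349 -1.701 -2.7
endloop
endfacet
facet normal 0.043 -0.706 -0.707
outer loop
vertex -1.515 -3.139 -3.774
vertex -2.271 -2.979 -3.98
vertex -1.669 -2.588 -4.333
endloop
endfacet
facet normal 0.980 0.166 -0.107
outer loop
vertex -1.515 -3.139 -3.774
vertex -1.669 -2.588 -4.333
vertex -1.592 -1.861 -2.495
endloop
endfacet
facet normal 0.980 0.167 -0.107
outer loop
vertex -1.592 -1.861 -2.495
vertex -1.669 -2.588 -4.333
vertex -1.747 -1.31 -3.054
endloop
endfacet
facet normal -0.042 0.706 0.707
outer loop
vertex -1.592 -1.861 -2.495
vertex -1.747 -1.31 -3.054
vertex -2.349 -1.701 -2.7
endloop
endfacet

endsolid


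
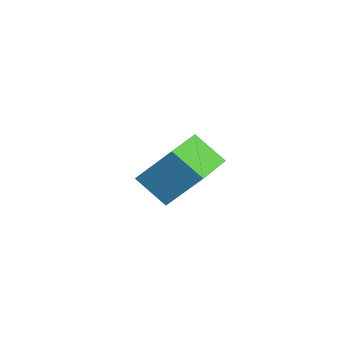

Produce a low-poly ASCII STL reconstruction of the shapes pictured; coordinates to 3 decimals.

solid 
facet normal -0.808 0.580 -0.101
outer loop
vertex 0.181 2.766 3.64
vertex 0.886 3.596 2.761
vertex -0.385 1.727 2.205
endloop
endfacet
facet normal -0.503 -0.593 0.628
outer loop
vertex 1.014 0.724 2.379
vertex 0.181 2.766 3.64
vertex -0.385 1.727 2.205
endloop
endfacet
facet normal -0.808 0.580 -0.101
outer loop
vertex -0.385 1.727 2.205
vertex 0.886 3.596 2.761
vertex 0.32 2.557 1.326
endloop
endfacet
facet normal -0.304 -0.559 -0.772
outer loop
vertex 0.32 2.557 1.326
vertex 1.014 0.724 2.379
vertex -0.385 1.727 2.205
endloop
endfacet
facet normal 0.304 0.559 0.772
outer loop
vertex 0.181 2.766 3.64
vertex 2.285 2.593 2.935
vertex 0.886 3.596 2.761
endloop
endfacet
facet normal -0.503 -0.593 0.628
outer loop
vertex 1.58 1.763 3.814
vertex 0.181 2.766 3.64
vertex 1.014 0.724 2.379
endloop
endfacet
facet normal 0.304 0.559 0.772
outer loop
vertex 1.58 1.763 3.814
vertex 2.285 2.593 2.935
vertex 0.181 2.766 3.64
endloop
endfacet
facet normal 0.503 0.593 -0.628
outer loop
vertex 0.886 3.596 2.761
vertex 2.285 2.593 2.935
vertex 0.32 2.557 1.326
endloop
endfacet
facet normal -0.304 -0.559 -0.772
outer loop
vertex 1.719 1.554 1.5
vertex 1.014 0.724 2.379
vertex 0.32 2.557 1.326
endloop
endfacet
facet normal 0.503 0.593 -0.628
outer loop
vertex 0.32 2.557 1.326
vertex 2.285 2.593 2.935
vertex 1.719 1.554 1.5
endloop
endfacet
facet normal 0.808 -0.580 0.101
outer loop
vertex 1.719 1.554 1.5
vertex 1.58 1.763 3.814
vertex 1.014 0.724 2.379
endloop
endfacet
facet normal 0.808 -0.580 0.101
outer loop
vertex 2.285 2.593 2.935
vertex 1.58 1.763 3.814
vertex 1.719 1.554 1.5
endloop
endfacet
facet normal 0.146 0.264 -0.954
outer loop
vertex -2.014 3.044 0.082
vertex -2.484 3.329 0.089
vertex -1.977 3.501 0.214
endloop
endfacet
facet normal 0.831 -0.216 0.514
outer loop
vertex -2.014 3.044 0.082
vertex -1.977 3.501 0.214
vertex -2.636 3.051 1.091
endloop
endfacet
facet normal 0.145 0.266 -0.953
outer loop
vertex -1.977 3.501 0.214
vertex -2.484 3.329 0.089
vertex -2.322 3.829 0.253
endloop
endfacet
facet normal 0.550 0.499 0.669
outer loop
vertex -1.977 3.501 0.214
vertex -2.322 3.829 0.253
vertex -2.636 3.051 1.091
endloop
endfacet
facet normal 0.146 0.265 -0.953
outer loop
vertex -2.322 3.829 0.253
vertex -2.484 3.329 0.089
vertex -2.789 3.78 0.168
endloop
endfacet
facet normal -0.193 0.754 0.628
outer loop
vertex -2.322 3.829 0.253
vertex -2.789 3.78 0.168
vertex -2.636 3.051 1.091
endloop
endfacet
facet normal 0.144 0.265 -0.953
outer loop
vertex -2.789 3.78 0.168
vertex -2.484 3.329 0.089
vertex -3.027 3.391 0.024
endloop
endfacet
facet normal -0.835 0.356 0.419
outer loop
vertex -2.789 3.78 0.168
vertex -3.027 3.391 0.024
vertex -2.636 3.051 1.091
endloop
endfacet
facet normal 0.144 0.263 -0.954
outer loop
vertex -3.027 3.391 0.024
vertex -2.484 3.329 0.089
vertex -2.855 2.956 -0.07
endloop
endfacet
facet normal -0.895 -0.397 0.201
outer loop
vertex -3.027 3.391 0.024
vertex -2.855 2.956 -0.07
vertex -2.636 3.051 1.091
endloop
endfacet
facet normal 0.143 0.264 -0.954
outer loop
vertex -2.855 2.956 -0.07
vertex -2.484 3.329 0.089
vertex -2.405 2.802 -0.045
endloop
endfacet
facet normal -0.328 -0.935 0.138
outer loop
vertex -2.855 2.956 -0.07
vertex -2.405 2.802 -0.045
vertex -2.636 3.051 1.091
endloop
endfacet
facet normal 0.146 0.264 -0.953
outer loop
vertex -2.405 2.802 -0.045
vertex -2.484 3.329 0.089
vertex -2.014 3.044 0.082
endloop
endfacet
facet normal 0.439 -0.855 0.277
outer loop
vertex -2.405 2.802 -0.045
vertex -2.014 3.044 0.082
vertex -2.636 3.051 1.091
endloop
endfacet

endsolid


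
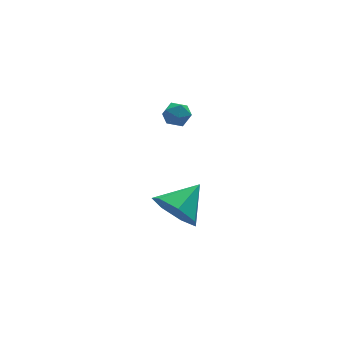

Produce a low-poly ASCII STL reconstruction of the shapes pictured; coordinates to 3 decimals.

solid 
facet normal 0.393 0.881 0.263
outer loop
vertex -2.452 3.273 -0.787
vertex -2.664 3.189 -0.188
vertex -2.082 2.979 -0.354
endloop
endfacet
facet normal 0.770 0.581 -0.263
outer loop
vertex -2.452 3.273 -0.787
vertex -2.082 2.979 -0.354
vertex -2.116 2.753 -0.953
endloop
endfacet
facet normal 0.330 0.474 -0.816
outer loop
vertex -2.452 3.273 -0.787
vertex -2.116 2.753 -0.953
vertex -2.721 2.823 -1.157
endloop
endfacet
facet normal -0.317 0.708 -0.631
outer loop
vertex -2.452 3.273 -0.787
vertex -2.721 2.823 -1.157
vertex -3.059 3.093 -0.684
endloop
endfacet
facet normal -0.278 0.960 0.036
outer loop
vertex -2.452 3.273 -0.787
vertex -3.059 3.093 -0.684
vertex -2.664 3.189 -0.188
endloop
endfacet
facet normal 0.998 -0.056 -0.036
outer loop
vertex -2.116 2.753 -0.953
vertex -2.082 2.979 -0.354
vertex -2.121 2.347 -0.456
endloop
endfacet
facet normal 0.388 0.431 0.815
outer loop
vertex -2.082 2.979 -0.354
vertex -2.664 3.189 -0.188
vertex -2.459 2.617 0.017
endloop
endfacet
facet normal -0.699 0.558 0.448
outer loop
vertex -2.664 3.189 -0.188
vertex -3.059 3.093 -0.684
vertex -3.064 2.687 -0.187
endloop
endfacet
facet normal -0.762 0.149 -0.630
outer loop
vertex -3.059 3.093 -0.684
vertex -2.721 2.823 -1.157
vertex -3.098 2.461 -0.786
endloop
endfacet
facet normal 0.287 -0.230 -0.930
outer loop
vertex -2.721 2.823 -1.157
vertex -2.116 2.753 -0.953
vertex -2.516 2.251 -0.952
endloop
endfacet
facet normal 0.317 -0.708 0.631
outer loop
vertex -2.728 2.167 -0.353
vertex -2.121 2.347 -0.456
vertex -2.459 2.617 0.017
endloop
endfacet
facet normal -0.330 -0.474 0.816
outer loop
vertex -2.728 2.167 -0.353
vertex -2.459 2.617 0.017
vertex -3.064 2.687 -0.187
endloop
endfacet
facet normal -0.770 -0.581 0.263
outer loop
vertex -2.728 2.167 -0.353
vertex -3.064 2.687 -0.187
vertex -3.098 2.461 -0.786
endloop
endfacet
facet normal -0.393 -0.881 -0.263
outer loop
vertex -2.728 2.167 -0.353
vertex -3.098 2.461 -0.786
vertex -2.516 2.251 -0.952
endloop
endfacet
facet normal 0.278 -0.960 -0.036
outer loop
vertex -2.728 2.167 -0.353
vertex -2.516 2.251 -0.952
vertex -2.121 2.347 -0.456
endloop
endfacet
facet normal 0.762 -0.149 0.630
outer loop
vertex -2.459 2.617 0.017
vertex -2.121 2.347 -0.456
vertex -2.082 2.979 -0.354
endloop
endfacet
facet normal -0.287 0.230 0.930
outer loop
vertex -3.064 2.687 -0.187
vertex -2.459 2.617 0.017
vertex -2.664 3.189 -0.188
endloop
endfacet
facet normal -0.998 0.056 0.036
outer loop
vertex -3.098 2.461 -0.786
vertex -3.064 2.687 -0.187
vertex -3.059 3.093 -0.684
endloop
endfacet
facet normal -0.388 -0.431 -0.815
outer loop
vertex -2.516 2.251 -0.952
vertex -3.098 2.461 -0.786
vertex -2.721 2.823 -1.157
endloop
endfacet
facet normal 0.699 -0.558 -0.448
outer loop
vertex -2.121 2.347 -0.456
vertex -2.516 2.251 -0.952
vertex -2.116 2.753 -0.953
endloop
endfacet
facet normal -0.770 -0.394 -0.503
outer loop
vertex -3.66 -2.475 -2.936
vertex -4.323 -2.033 -2.267
vertex -3.942 -1.645 -3.154
endloop
endfacet
facet normal 0.876 0.180 -0.448
outer loop
vertex -3.66 -2.475 -2.936
vertex -3.942 -1.645 -3.154
vertex -3.137 -1.427 -1.493
endloop
endfacet
facet normal -0.769 -0.394 -0.503
outer loop
vertex -3.942 -1.645 -3.154
vertex -4.323 -2.033 -2.267
vertex -4.511 -1.108 -2.704
endloop
endfacet
facet normal 0.488 0.803 -0.342
outer loop
vertex -3.942 -1.645 -3.154
vertex -4.511 -1.108 -2.704
vertex -3.137 -1.427 -1.493
endloop
endfacet
facet normal -0.770 -0.394 -0.502
outer loop
vertex -4.511 -1.108 -2.704
vertex -4.323 -2.033 -2.267
vertex -4.938 -1.267 -1.925
endloop
endfacet
facet normal 0.034 0.975 0.218
outer loop
vertex -4.511 -1.108 -2.704
vertex -4.938 -1.267 -1.925
vertex -3.137 -1.427 -1.493
endloop
endfacet
facet normal -0.770 -0.394 -0.502
outer loop
vertex -4.938 -1.267 -1.925
vertex -4.323 -2.033 -2.267
vertex -4.902 -2.003 -1.403
endloop
endfacet
facet normal -0.144 0.568 0.810
outer loop
vertex -4.938 -1.267 -1.925
vertex -4.902 -2.003 -1.403
vertex -3.137 -1.427 -1.493
endloop
endfacet
facet normal -0.770 -0.393 -0.502
outer loop
vertex -4.902 -2.003 -1.403
vertex -4.323 -2.033 -2.267
vertex -4.43 -2.762 -1.532
endloop
endfacet
facet normal 0.088 -0.114 0.990
outer loop
vertex -4.902 -2.003 -1.403
vertex -4.43 -2.762 -1.532
vertex -3.137 -1.427 -1.493
endloop
endfacet
facet normal -0.769 -0.394 -0.503
outer loop
vertex -4.43 -2.762 -1.532
vertex -4.323 -2.033 -2.267
vertex -3.877 -2.971 -2.214
endloop
endfacet
facet normal 0.555 -0.555 0.620
outer loop
vertex -4.43 -2.762 -1.532
vertex -3.877 -2.971 -2.214
vertex -3.137 -1.427 -1.493
endloop
endfacet
facet normal -0.770 -0.394 -0.502
outer loop
vertex -3.877 -2.971 -2.214
vertex -4.323 -2.033 -2.267
vertex -3.66 -2.475 -2.936
endloop
endfacet
facet normal 0.905 -0.425 -0.020
outer loop
vertex -3.877 -2.971 -2.214
vertex -3.66 -2.475 -2.936
vertex -3.137 -1.427 -1.493
endloop
endfacet

endsolid


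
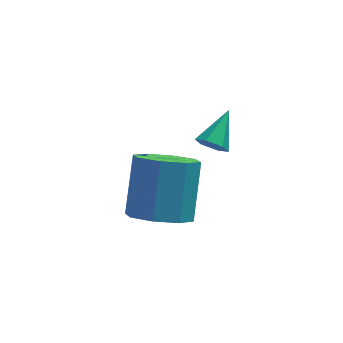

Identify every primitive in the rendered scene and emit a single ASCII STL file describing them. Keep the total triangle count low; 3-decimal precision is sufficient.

solid 
facet normal -0.173 -0.614 -0.770
outer loop
vertex 0.88 0.544 -1.501
vertex -0.024 0.229 -1.046
vertex 0.246 1.0 -1.722
endloop
endfacet
facet normal 0.600 0.554 -0.577
outer loop
vertex 0.88 0.544 -1.501
vertex 0.246 1.0 -1.722
vertex 1.248 1.846 0.131
endloop
endfacet
facet normal 0.600 0.554 -0.577
outer loop
vertex 1.248 1.846 0.131
vertex 0.246 1.0 -1.722
vertex 0.615 2.302 -0.09
endloop
endfacet
facet normal 0.174 0.614 0.770
outer loop
vertex 1.248 1.846 0.131
vertex 0.615 2.302 -0.09
vertex 0.344 1.531 0.586
endloop
endfacet
facet normal -0.174 -0.614 -0.770
outer loop
vertex 0.246 1.0 -1.722
vertex -0.024 0.229 -1.046
vertex -0.546 1.004 -1.546
endloop
endfacet
facet normal -0.129 0.789 -0.600
outer loop
vertex 0.246 1.0 -1.722
vertex -0.546 1.004 -1.546
vertex 0.615 2.302 -0.09
endloop
endfacet
facet normal -0.129 0.789 -0.600
outer loop
vertex 0.615 2.302 -0.09
vertex -0.546 1.004 -1.546
vertex -0.177 2.306 0.086
endloop
endfacet
facet normal 0.174 0.614 0.770
outer loop
vertex 0.615 2.302 -0.09
vertex -0.177 2.306 0.086
vertex 0.344 1.531 0.586
endloop
endfacet
facet normal -0.174 -0.614 -0.770
outer loop
vertex -0.546 1.004 -1.546
vertex -0.024 0.229 -1.046
vertex -1.033 0.555 -1.078
endloop
endfacet
facet normal -0.781 0.563 -0.272
outer loop
vertex -0.546 1.004 -1.546
vertex -1.033 0.555 -1.078
vertex -0.177 2.306 0.086
endloop
endfacet
facet normal -0.781 0.562 -0.272
outer loop
vertex -0.177 2.306 0.086
vertex -1.033 0.555 -1.078
vertex -0.664 1.856 0.554
endloop
endfacet
facet normal 0.173 0.614 0.770
outer loop
vertex -0.177 2.306 0.086
vertex -0.664 1.856 0.554
vertex 0.344 1.531 0.586
endloop
endfacet
facet normal -0.174 -0.614 -0.770
outer loop
vertex -1.033 0.555 -1.078
vertex -0.024 0.229 -1.046
vertex -0.928 -0.086 -0.591
endloop
endfacet
facet normal -0.976 0.005 0.217
outer loop
vertex -1.033 0.555 -1.078
vertex -0.928 -0.086 -0.591
vertex -0.664 1.856 0.554
endloop
endfacet
facet normal -0.976 0.006 0.216
outer loop
vertex -0.664 1.856 0.554
vertex -0.928 -0.086 -0.591
vertex -0.56 1.216 1.041
endloop
endfacet
facet normal 0.174 0.614 0.770
outer loop
vertex -0.664 1.856 0.554
vertex -0.56 1.216 1.041
vertex 0.344 1.531 0.586
endloop
endfacet
facet normal -0.174 -0.614 -0.770
outer loop
vertex -0.928 -0.086 -0.591
vertex -0.024 0.229 -1.046
vertex -0.295 -0.542 -0.37
endloop
endfacet
facet normal -0.600 -0.554 0.577
outer loop
vertex -0.928 -0.086 -0.591
vertex -0.295 -0.542 -0.37
vertex -0.56 1.216 1.041
endloop
endfacet
facet normal -0.600 -0.554 0.578
outer loop
vertex -0.56 1.216 1.041
vertex -0.295 -0.542 -0.37
vertex 0.074 0.76 1.262
endloop
endfacet
facet normal 0.173 0.614 0.770
outer loop
vertex -0.56 1.216 1.041
vertex 0.074 0.76 1.262
vertex 0.344 1.531 0.586
endloop
endfacet
facet normal -0.174 -0.614 -0.770
outer loop
vertex -0.295 -0.542 -0.37
vertex -0.024 0.229 -1.046
vertex 0.497 -0.546 -0.546
endloop
endfacet
facet normal 0.129 -0.789 0.600
outer loop
vertex -0.295 -0.542 -0.37
vertex 0.497 -0.546 -0.546
vertex 0.074 0.76 1.262
endloop
endfacet
facet normal 0.129 -0.789 0.600
outer loop
vertex 0.074 0.76 1.262
vertex 0.497 -0.546 -0.546
vertex 0.866 0.756 1.086
endloop
endfacet
facet normal 0.174 0.614 0.770
outer loop
vertex 0.074 0.76 1.262
vertex 0.866 0.756 1.086
vertex 0.344 1.531 0.586
endloop
endfacet
facet normal -0.173 -0.614 -0.770
outer loop
vertex 0.497 -0.546 -0.546
vertex -0.024 0.229 -1.046
vertex 0.984 -0.096 -1.014
endloop
endfacet
facet normal 0.781 -0.562 0.272
outer loop
vertex 0.497 -0.546 -0.546
vertex 0.984 -0.096 -1.014
vertex 0.866 0.756 1.086
endloop
endfacet
facet normal 0.780 -0.563 0.272
outer loop
vertex 0.866 0.756 1.086
vertex 0.984 -0.096 -1.014
vertex 1.353 1.205 0.618
endloop
endfacet
facet normal 0.174 0.614 0.770
outer loop
vertex 0.866 0.756 1.086
vertex 1.353 1.205 0.618
vertex 0.344 1.531 0.586
endloop
endfacet
facet normal -0.174 -0.614 -0.770
outer loop
vertex 0.984 -0.096 -1.014
vertex -0.024 0.229 -1.046
vertex 0.88 0.544 -1.501
endloop
endfacet
facet normal 0.976 -0.006 -0.216
outer loop
vertex 0.984 -0.096 -1.014
vertex 0.88 0.544 -1.501
vertex 1.353 1.205 0.618
endloop
endfacet
facet normal 0.976 -0.005 -0.216
outer loop
vertex 1.353 1.205 0.618
vertex 0.88 0.544 -1.501
vertex 1.248 1.846 0.131
endloop
endfacet
facet normal 0.174 0.614 0.770
outer loop
vertex 1.353 1.205 0.618
vertex 1.248 1.846 0.131
vertex 0.344 1.531 0.586
endloop
endfacet
facet normal -0.459 -0.725 -0.514
outer loop
vertex 1.793 -0.335 2.91
vertex 1.518 0.037 2.631
vertex 1.996 -0.137 2.45
endloop
endfacet
facet normal 0.911 -0.316 0.266
outer loop
vertex 1.793 -0.335 2.91
vertex 1.996 -0.137 2.45
vertex 2.142 1.023 3.329
endloop
endfacet
facet normal -0.458 -0.726 -0.513
outer loop
vertex 1.996 -0.137 2.45
vertex 1.518 0.037 2.631
vertex 1.721 0.234 2.171
endloop
endfacet
facet normal 0.838 0.259 -0.481
outer loop
vertex 1.996 -0.137 2.45
vertex 1.721 0.234 2.171
vertex 2.142 1.023 3.329
endloop
endfacet
facet normal -0.458 -0.726 -0.513
outer loop
vertex 1.721 0.234 2.171
vertex 1.518 0.037 2.631
vertex 1.243 0.408 2.352
endloop
endfacet
facet normal 0.076 0.811 -0.580
outer loop
vertex 1.721 0.234 2.171
vertex 1.243 0.408 2.352
vertex 2.142 1.023 3.329
endloop
endfacet
facet normal -0.458 -0.726 -0.513
outer loop
vertex 1.243 0.408 2.352
vertex 1.518 0.037 2.631
vertex 1.04 0.211 2.812
endloop
endfacet
facet normal -0.612 0.788 0.067
outer loop
vertex 1.243 0.408 2.352
vertex 1.04 0.211 2.812
vertex 2.142 1.023 3.329
endloop
endfacet
facet normal -0.459 -0.725 -0.514
outer loop
vertex 1.04 0.211 2.812
vertex 1.518 0.037 2.631
vertex 1.315 -0.161 3.091
endloop
endfacet
facet normal -0.539 0.213 0.815
outer loop
vertex 1.04 0.211 2.812
vertex 1.315 -0.161 3.091
vertex 2.142 1.023 3.329
endloop
endfacet
facet normal -0.459 -0.725 -0.514
outer loop
vertex 1.315 -0.161 3.091
vertex 1.518 0.037 2.631
vertex 1.793 -0.335 2.91
endloop
endfacet
facet normal 0.223 -0.339 0.914
outer loop
vertex 1.315 -0.161 3.091
vertex 1.793 -0.335 2.91
vertex 2.142 1.023 3.329
endloop
endfacet

endsolid


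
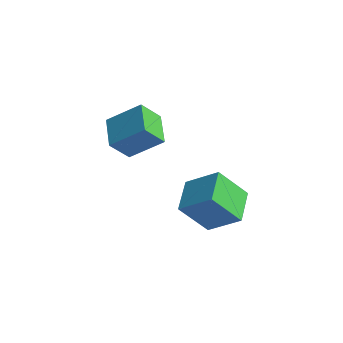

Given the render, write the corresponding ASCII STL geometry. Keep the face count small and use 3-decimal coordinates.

solid 
facet normal -0.592 0.700 0.400
outer loop
vertex 0.247 0.235 -1.612
vertex 0.694 1.448 -3.073
vertex -1.12 -0.388 -2.548
endloop
endfacet
facet normal -0.230 -0.622 0.749
outer loop
vertex -0.054 -1.648 -3.267
vertex 0.247 0.235 -1.612
vertex -1.12 -0.388 -2.548
endloop
endfacet
facet normal -0.593 0.700 0.399
outer loop
vertex -1.12 -0.388 -2.548
vertex 0.694 1.448 -3.073
vertex -0.673 0.824 -4.009
endloop
endfacet
facet normal -0.773 -0.352 -0.528
outer loop
vertex -0.673 0.824 -4.009
vertex -0.054 -1.648 -3.267
vertex -1.12 -0.388 -2.548
endloop
endfacet
facet normal 0.773 0.352 0.529
outer loop
vertex 0.247 0.235 -1.612
vertex 1.76 0.188 -3.792
vertex 0.694 1.448 -3.073
endloop
endfacet
facet normal -0.229 -0.622 0.749
outer loop
vertex 1.313 -1.024 -2.331
vertex 0.247 0.235 -1.612
vertex -0.054 -1.648 -3.267
endloop
endfacet
facet normal 0.772 0.352 0.529
outer loop
vertex 1.313 -1.024 -2.331
vertex 1.76 0.188 -3.792
vertex 0.247 0.235 -1.612
endloop
endfacet
facet normal 0.229 0.621 -0.749
outer loop
vertex 0.694 1.448 -3.073
vertex 1.76 0.188 -3.792
vertex -0.673 0.824 -4.009
endloop
endfacet
facet normal -0.772 -0.352 -0.529
outer loop
vertex 0.393 -0.435 -4.728
vertex -0.054 -1.648 -3.267
vertex -0.673 0.824 -4.009
endloop
endfacet
facet normal 0.229 0.622 -0.749
outer loop
vertex -0.673 0.824 -4.009
vertex 1.76 0.188 -3.792
vertex 0.393 -0.435 -4.728
endloop
endfacet
facet normal 0.593 -0.699 -0.399
outer loop
vertex 0.393 -0.435 -4.728
vertex 1.313 -1.024 -2.331
vertex -0.054 -1.648 -3.267
endloop
endfacet
facet normal 0.592 -0.700 -0.399
outer loop
vertex 1.76 0.188 -3.792
vertex 1.313 -1.024 -2.331
vertex 0.393 -0.435 -4.728
endloop
endfacet
facet normal -0.642 -0.506 -0.576
outer loop
vertex -3.852 -2.263 -0.861
vertex -5.204 -1.396 -0.116
vertex -3.757 -1.29 -1.821
endloop
endfacet
facet normal 0.763 -0.490 -0.421
outer loop
vertex -2.556 -0.344 -0.744
vertex -3.852 -2.263 -0.861
vertex -3.757 -1.29 -1.821
endloop
endfacet
facet normal -0.642 -0.505 -0.576
outer loop
vertex -3.757 -1.29 -1.821
vertex -5.204 -1.396 -0.116
vertex -5.108 -0.423 -1.076
endloop
endfacet
facet normal 0.069 0.710 -0.701
outer loop
vertex -5.108 -0.423 -1.076
vertex -2.556 -0.344 -0.744
vertex -3.757 -1.29 -1.821
endloop
endfacet
facet normal -0.069 -0.710 0.701
outer loop
vertex -3.852 -2.263 -0.861
vertex -4.003 -0.45 0.961
vertex -5.204 -1.396 -0.116
endloop
endfacet
facet normal 0.764 -0.490 -0.420
outer loop
vertex -2.652 -1.317 0.216
vertex -3.852 -2.263 -0.861
vertex -2.556 -0.344 -0.744
endloop
endfacet
facet normal -0.069 -0.710 0.701
outer loop
vertex -2.652 -1.317 0.216
vertex -4.003 -0.45 0.961
vertex -3.852 -2.263 -0.861
endloop
endfacet
facet normal -0.763 0.490 0.421
outer loop
vertex -5.204 -1.396 -0.116
vertex -4.003 -0.45 0.961
vertex -5.108 -0.423 -1.076
endloop
endfacet
facet normal 0.069 0.710 -0.701
outer loop
vertex -3.908 0.523 0.001
vertex -2.556 -0.344 -0.744
vertex -5.108 -0.423 -1.076
endloop
endfacet
facet normal -0.764 0.490 0.421
outer loop
vertex -5.108 -0.423 -1.076
vertex -4.003 -0.45 0.961
vertex -3.908 0.523 0.001
endloop
endfacet
facet normal 0.642 0.506 0.577
outer loop
vertex -3.908 0.523 0.001
vertex -2.652 -1.317 0.216
vertex -2.556 -0.344 -0.744
endloop
endfacet
facet normal 0.642 0.506 0.576
outer loop
vertex -4.003 -0.45 0.961
vertex -2.652 -1.317 0.216
vertex -3.908 0.523 0.001
endloop
endfacet

endsolid


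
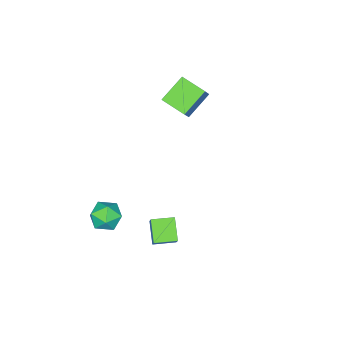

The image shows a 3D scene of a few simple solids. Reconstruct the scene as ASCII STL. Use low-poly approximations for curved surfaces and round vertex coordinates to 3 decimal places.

solid 
facet normal -0.744 0.668 0.021
outer loop
vertex 1.734 0.453 -0.312
vertex 2.392 1.209 -1.075
vertex 1.183 -0.127 -1.362
endloop
endfacet
facet normal -0.523 -0.600 0.606
outer loop
vertex 2.008 -0.869 -1.385
vertex 1.734 0.453 -0.312
vertex 1.183 -0.127 -1.362
endloop
endfacet
facet normal -0.744 0.668 0.021
outer loop
vertex 1.183 -0.127 -1.362
vertex 2.392 1.209 -1.075
vertex 1.841 0.629 -2.125
endloop
endfacet
facet normal -0.417 -0.439 -0.795
outer loop
vertex 1.841 0.629 -2.125
vertex 2.008 -0.869 -1.385
vertex 1.183 -0.127 -1.362
endloop
endfacet
facet normal 0.417 0.439 0.795
outer loop
vertex 1.734 0.453 -0.312
vertex 3.217 0.467 -1.098
vertex 2.392 1.209 -1.075
endloop
endfacet
facet normal -0.523 -0.600 0.606
outer loop
vertex 2.559 -0.289 -0.335
vertex 1.734 0.453 -0.312
vertex 2.008 -0.869 -1.385
endloop
endfacet
facet normal 0.417 0.439 0.795
outer loop
vertex 2.559 -0.289 -0.335
vertex 3.217 0.467 -1.098
vertex 1.734 0.453 -0.312
endloop
endfacet
facet normal 0.523 0.600 -0.606
outer loop
vertex 2.392 1.209 -1.075
vertex 3.217 0.467 -1.098
vertex 1.841 0.629 -2.125
endloop
endfacet
facet normal -0.417 -0.439 -0.795
outer loop
vertex 2.666 -0.113 -2.148
vertex 2.008 -0.869 -1.385
vertex 1.841 0.629 -2.125
endloop
endfacet
facet normal 0.523 0.600 -0.606
outer loop
vertex 1.841 0.629 -2.125
vertex 3.217 0.467 -1.098
vertex 2.666 -0.113 -2.148
endloop
endfacet
facet normal 0.744 -0.668 -0.021
outer loop
vertex 2.666 -0.113 -2.148
vertex 2.559 -0.289 -0.335
vertex 2.008 -0.869 -1.385
endloop
endfacet
facet normal 0.744 -0.668 -0.021
outer loop
vertex 3.217 0.467 -1.098
vertex 2.559 -0.289 -0.335
vertex 2.666 -0.113 -2.148
endloop
endfacet
facet normal -0.531 0.436 0.726
outer loop
vertex 2.186 -2.468 -2.042
vertex 1.704 -3.226 -1.939
vertex 2.461 -3.102 -1.46
endloop
endfacet
facet normal 0.131 0.701 0.701
outer loop
vertex 2.186 -2.468 -2.042
vertex 2.461 -3.102 -1.46
vertex 3.062 -2.684 -1.99
endloop
endfacet
facet normal 0.236 0.970 0.050
outer loop
vertex 2.186 -2.468 -2.042
vertex 3.062 -2.684 -1.99
vertex 2.677 -2.549 -2.797
endloop
endfacet
facet normal -0.361 0.873 -0.328
outer loop
vertex 2.186 -2.468 -2.042
vertex 2.677 -2.549 -2.797
vertex 1.838 -2.884 -2.766
endloop
endfacet
facet normal -0.835 0.543 0.089
outer loop
vertex 2.186 -2.468 -2.042
vertex 1.838 -2.884 -2.766
vertex 1.704 -3.226 -1.939
endloop
endfacet
facet normal 0.588 0.160 0.793
outer loop
vertex 3.062 -2.684 -1.99
vertex 2.461 -3.102 -1.46
vertex 3.122 -3.576 -1.854
endloop
endfacet
facet normal -0.484 -0.268 0.833
outer loop
vertex 2.461 -3.102 -1.46
vertex 1.704 -3.226 -1.939
vertex 2.283 -3.911 -1.823
endloop
endfacet
facet normal -0.976 -0.096 -0.198
outer loop
vertex 1.704 -3.226 -1.939
vertex 1.838 -2.884 -2.766
vertex 1.898 -3.776 -2.63
endloop
endfacet
facet normal -0.207 0.438 -0.875
outer loop
vertex 1.838 -2.884 -2.766
vertex 2.677 -2.549 -2.797
vertex 2.499 -3.358 -3.16
endloop
endfacet
facet normal 0.758 0.597 -0.262
outer loop
vertex 2.677 -2.549 -2.797
vertex 3.062 -2.684 -1.99
vertex 3.256 -3.234 -2.681
endloop
endfacet
facet normal 0.361 -0.873 0.328
outer loop
vertex 2.774 -3.992 -2.578
vertex 3.122 -3.576 -1.854
vertex 2.283 -3.911 -1.823
endloop
endfacet
facet normal -0.236 -0.970 -0.050
outer loop
vertex 2.774 -3.992 -2.578
vertex 2.283 -3.911 -1.823
vertex 1.898 -3.776 -2.63
endloop
endfacet
facet normal -0.131 -0.701 -0.701
outer loop
vertex 2.774 -3.992 -2.578
vertex 1.898 -3.776 -2.63
vertex 2.499 -3.358 -3.16
endloop
endfacet
facet normal 0.531 -0.436 -0.726
outer loop
vertex 2.774 -3.992 -2.578
vertex 2.499 -3.358 -3.16
vertex 3.256 -3.234 -2.681
endloop
endfacet
facet normal 0.835 -0.543 -0.089
outer loop
vertex 2.774 -3.992 -2.578
vertex 3.256 -3.234 -2.681
vertex 3.122 -3.576 -1.854
endloop
endfacet
facet normal 0.207 -0.438 0.875
outer loop
vertex 2.283 -3.911 -1.823
vertex 3.122 -3.576 -1.854
vertex 2.461 -3.102 -1.46
endloop
endfacet
facet normal -0.758 -0.597 0.262
outer loop
vertex 1.898 -3.776 -2.63
vertex 2.283 -3.911 -1.823
vertex 1.704 -3.226 -1.939
endloop
endfacet
facet normal -0.588 -0.160 -0.793
outer loop
vertex 2.499 -3.358 -3.16
vertex 1.898 -3.776 -2.63
vertex 1.838 -2.884 -2.766
endloop
endfacet
facet normal 0.484 0.268 -0.833
outer loop
vertex 3.256 -3.234 -2.681
vertex 2.499 -3.358 -3.16
vertex 2.677 -2.549 -2.797
endloop
endfacet
facet normal 0.976 0.096 0.198
outer loop
vertex 3.122 -3.576 -1.854
vertex 3.256 -3.234 -2.681
vertex 3.062 -2.684 -1.99
endloop
endfacet
facet normal -0.818 0.089 0.568
outer loop
vertex -3.747 -3.849 3.592
vertex -3.882 -2.515 3.189
vertex -4.552 -4.261 2.497
endloop
endfacet
facet normal 0.097 -0.953 0.287
outer loop
vertex -3.218 -4.405 1.571
vertex -3.747 -3.849 3.592
vertex -4.552 -4.261 2.497
endloop
endfacet
facet normal -0.818 0.089 0.568
outer loop
vertex -4.552 -4.261 2.497
vertex -3.882 -2.515 3.189
vertex -4.687 -2.927 2.094
endloop
endfacet
facet normal -0.567 -0.290 -0.771
outer loop
vertex -4.687 -2.927 2.094
vertex -3.218 -4.405 1.571
vertex -4.552 -4.261 2.497
endloop
endfacet
facet normal 0.567 0.290 0.771
outer loop
vertex -3.747 -3.849 3.592
vertex -2.548 -2.659 2.263
vertex -3.882 -2.515 3.189
endloop
endfacet
facet normal 0.097 -0.953 0.287
outer loop
vertex -2.413 -3.993 2.666
vertex -3.747 -3.849 3.592
vertex -3.218 -4.405 1.571
endloop
endfacet
facet normal 0.567 0.290 0.771
outer loop
vertex -2.413 -3.993 2.666
vertex -2.548 -2.659 2.263
vertex -3.747 -3.849 3.592
endloop
endfacet
facet normal -0.097 0.953 -0.287
outer loop
vertex -3.882 -2.515 3.189
vertex -2.548 -2.659 2.263
vertex -4.687 -2.927 2.094
endloop
endfacet
facet normal -0.567 -0.290 -0.771
outer loop
vertex -3.353 -3.071 1.168
vertex -3.218 -4.405 1.571
vertex -4.687 -2.927 2.094
endloop
endfacet
facet normal -0.097 0.953 -0.287
outer loop
vertex -4.687 -2.927 2.094
vertex -2.548 -2.659 2.263
vertex -3.353 -3.071 1.168
endloop
endfacet
facet normal 0.818 -0.089 -0.568
outer loop
vertex -3.353 -3.071 1.168
vertex -2.413 -3.993 2.666
vertex -3.218 -4.405 1.571
endloop
endfacet
facet normal 0.818 -0.089 -0.568
outer loop
vertex -2.548 -2.659 2.263
vertex -2.413 -3.993 2.666
vertex -3.353 -3.071 1.168
endloop
endfacet

endsolid


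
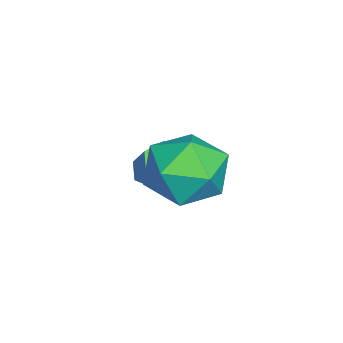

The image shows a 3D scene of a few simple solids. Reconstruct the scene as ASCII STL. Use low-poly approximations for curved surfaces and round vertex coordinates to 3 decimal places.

solid 
facet normal -0.385 -0.285 0.878
outer loop
vertex 0.967 -2.192 -1.916
vertex 1.66 -3.01 -1.878
vertex 1.926 -2.062 -1.453
endloop
endfacet
facet normal -0.440 0.421 0.793
outer loop
vertex 0.967 -2.192 -1.916
vertex 1.926 -2.062 -1.453
vertex 1.526 -1.292 -2.084
endloop
endfacet
facet normal -0.815 0.544 0.199
outer loop
vertex 0.967 -2.192 -1.916
vertex 1.526 -1.292 -2.084
vertex 1.013 -1.764 -2.898
endloop
endfacet
facet normal -0.993 -0.088 -0.085
outer loop
vertex 0.967 -2.192 -1.916
vertex 1.013 -1.764 -2.898
vertex 1.096 -2.826 -2.771
endloop
endfacet
facet normal -0.726 -0.600 0.335
outer loop
vertex 0.967 -2.192 -1.916
vertex 1.096 -2.826 -2.771
vertex 1.66 -3.01 -1.878
endloop
endfacet
facet normal 0.216 0.684 0.697
outer loop
vertex 1.526 -1.292 -2.084
vertex 1.926 -2.062 -1.453
vertex 2.564 -1.554 -2.149
endloop
endfacet
facet normal 0.305 -0.460 0.834
outer loop
vertex 1.926 -2.062 -1.453
vertex 1.66 -3.01 -1.878
vertex 2.647 -2.616 -2.022
endloop
endfacet
facet normal -0.247 -0.968 -0.043
outer loop
vertex 1.66 -3.01 -1.878
vertex 1.096 -2.826 -2.771
vertex 2.134 -3.088 -2.836
endloop
endfacet
facet normal -0.677 -0.139 -0.722
outer loop
vertex 1.096 -2.826 -2.771
vertex 1.013 -1.764 -2.898
vertex 1.734 -2.318 -3.467
endloop
endfacet
facet normal -0.391 0.882 -0.265
outer loop
vertex 1.013 -1.764 -2.898
vertex 1.526 -1.292 -2.084
vertex 2.0 -1.37 -3.042
endloop
endfacet
facet normal 0.993 0.088 0.085
outer loop
vertex 2.693 -2.188 -3.004
vertex 2.564 -1.554 -2.149
vertex 2.647 -2.616 -2.022
endloop
endfacet
facet normal 0.815 -0.544 -0.199
outer loop
vertex 2.693 -2.188 -3.004
vertex 2.647 -2.616 -2.022
vertex 2.134 -3.088 -2.836
endloop
endfacet
facet normal 0.440 -0.421 -0.793
outer loop
vertex 2.693 -2.188 -3.004
vertex 2.134 -3.088 -2.836
vertex 1.734 -2.318 -3.467
endloop
endfacet
facet normal 0.385 0.285 -0.878
outer loop
vertex 2.693 -2.188 -3.004
vertex 1.734 -2.318 -3.467
vertex 2.0 -1.37 -3.042
endloop
endfacet
facet normal 0.726 0.600 -0.335
outer loop
vertex 2.693 -2.188 -3.004
vertex 2.0 -1.37 -3.042
vertex 2.564 -1.554 -2.149
endloop
endfacet
facet normal 0.677 0.139 0.722
outer loop
vertex 2.647 -2.616 -2.022
vertex 2.564 -1.554 -2.149
vertex 1.926 -2.062 -1.453
endloop
endfacet
facet normal 0.391 -0.882 0.265
outer loop
vertex 2.134 -3.088 -2.836
vertex 2.647 -2.616 -2.022
vertex 1.66 -3.01 -1.878
endloop
endfacet
facet normal -0.216 -0.684 -0.697
outer loop
vertex 1.734 -2.318 -3.467
vertex 2.134 -3.088 -2.836
vertex 1.096 -2.826 -2.771
endloop
endfacet
facet normal -0.305 0.460 -0.834
outer loop
vertex 2.0 -1.37 -3.042
vertex 1.734 -2.318 -3.467
vertex 1.013 -1.764 -2.898
endloop
endfacet
facet normal 0.247 0.968 0.043
outer loop
vertex 2.564 -1.554 -2.149
vertex 2.0 -1.37 -3.042
vertex 1.526 -1.292 -2.084
endloop
endfacet
facet normal -0.664 -0.250 -0.705
outer loop
vertex -0.363 -3.265 -4.941
vertex -0.724 -3.363 -4.566
vertex -0.684 -2.878 -4.776
endloop
endfacet
facet normal 0.437 0.634 -0.638
outer loop
vertex -0.363 -3.265 -4.941
vertex -0.684 -2.878 -4.776
vertex 1.025 -2.74 -3.469
endloop
endfacet
facet normal 0.437 0.634 -0.638
outer loop
vertex 1.025 -2.74 -3.469
vertex -0.684 -2.878 -4.776
vertex 0.704 -2.353 -3.304
endloop
endfacet
facet normal 0.664 0.251 0.704
outer loop
vertex 1.025 -2.74 -3.469
vertex 0.704 -2.353 -3.304
vertex 0.664 -2.837 -3.094
endloop
endfacet
facet normal -0.663 -0.251 -0.705
outer loop
vertex -0.684 -2.878 -4.776
vertex -0.724 -3.363 -4.566
vertex -1.046 -2.975 -4.401
endloop
endfacet
facet normal -0.307 0.951 -0.050
outer loop
vertex -0.684 -2.878 -4.776
vertex -1.046 -2.975 -4.401
vertex 0.704 -2.353 -3.304
endloop
endfacet
facet normal -0.307 0.951 -0.050
outer loop
vertex 0.704 -2.353 -3.304
vertex -1.046 -2.975 -4.401
vertex 0.342 -2.45 -2.929
endloop
endfacet
facet normal 0.663 0.251 0.705
outer loop
vertex 0.704 -2.353 -3.304
vertex 0.342 -2.45 -2.929
vertex 0.664 -2.837 -3.094
endloop
endfacet
facet normal -0.664 -0.252 -0.704
outer loop
vertex -1.046 -2.975 -4.401
vertex -0.724 -3.363 -4.566
vertex -1.085 -3.46 -4.191
endloop
endfacet
facet normal -0.744 0.315 0.589
outer loop
vertex -1.046 -2.975 -4.401
vertex -1.085 -3.46 -4.191
vertex 0.342 -2.45 -2.929
endloop
endfacet
facet normal -0.744 0.315 0.589
outer loop
vertex 0.342 -2.45 -2.929
vertex -1.085 -3.46 -4.191
vertex 0.303 -2.935 -2.719
endloop
endfacet
facet normal 0.664 0.252 0.705
outer loop
vertex 0.342 -2.45 -2.929
vertex 0.303 -2.935 -2.719
vertex 0.664 -2.837 -3.094
endloop
endfacet
facet normal -0.664 -0.251 -0.704
outer loop
vertex -1.085 -3.46 -4.191
vertex -0.724 -3.363 -4.566
vertex -0.764 -3.847 -4.356
endloop
endfacet
facet normal -0.437 -0.634 0.638
outer loop
vertex -1.085 -3.46 -4.191
vertex -0.764 -3.847 -4.356
vertex 0.303 -2.935 -2.719
endloop
endfacet
facet normal -0.437 -0.634 0.638
outer loop
vertex 0.303 -2.935 -2.719
vertex -0.764 -3.847 -4.356
vertex 0.624 -3.322 -2.884
endloop
endfacet
facet normal 0.664 0.250 0.705
outer loop
vertex 0.303 -2.935 -2.719
vertex 0.624 -3.322 -2.884
vertex 0.664 -2.837 -3.094
endloop
endfacet
facet normal -0.663 -0.251 -0.705
outer loop
vertex -0.764 -3.847 -4.356
vertex -0.724 -3.363 -4.566
vertex -0.402 -3.75 -4.731
endloop
endfacet
facet normal 0.307 -0.951 0.050
outer loop
vertex -0.764 -3.847 -4.356
vertex -0.402 -3.75 -4.731
vertex 0.624 -3.322 -2.884
endloop
endfacet
facet normal 0.307 -0.951 0.050
outer loop
vertex 0.624 -3.322 -2.884
vertex -0.402 -3.75 -4.731
vertex 0.986 -3.225 -3.259
endloop
endfacet
facet normal 0.663 0.251 0.705
outer loop
vertex 0.624 -3.322 -2.884
vertex 0.986 -3.225 -3.259
vertex 0.664 -2.837 -3.094
endloop
endfacet
facet normal -0.664 -0.252 -0.705
outer loop
vertex -0.402 -3.75 -4.731
vertex -0.724 -3.363 -4.566
vertex -0.363 -3.265 -4.941
endloop
endfacet
facet normal 0.744 -0.315 -0.589
outer loop
vertex -0.402 -3.75 -4.731
vertex -0.363 -3.265 -4.941
vertex 0.986 -3.225 -3.259
endloop
endfacet
facet normal 0.744 -0.315 -0.589
outer loop
vertex 0.986 -3.225 -3.259
vertex -0.363 -3.265 -4.941
vertex 1.025 -2.74 -3.469
endloop
endfacet
facet normal 0.664 0.252 0.704
outer loop
vertex 0.986 -3.225 -3.259
vertex 1.025 -2.74 -3.469
vertex 0.664 -2.837 -3.094
endloop
endfacet

endsolid
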